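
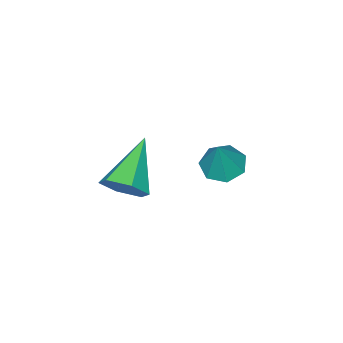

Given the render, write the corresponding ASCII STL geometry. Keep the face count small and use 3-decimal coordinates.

solid 
facet normal -0.397 -0.180 -0.900
outer loop
vertex 1.015 3.164 -3.089
vertex 0.57 3.826 -3.025
vertex 1.304 3.746 -3.333
endloop
endfacet
facet normal 0.909 -0.396 0.132
outer loop
vertex 1.015 3.164 -3.089
vertex 1.304 3.746 -3.333
vertex 1.21 4.114 -1.575
endloop
endfacet
facet normal -0.397 -0.178 -0.900
outer loop
vertex 1.304 3.746 -3.333
vertex 0.57 3.826 -3.025
vertex 1.041 4.389 -3.344
endloop
endfacet
facet normal 0.925 0.378 -0.030
outer loop
vertex 1.304 3.746 -3.333
vertex 1.041 4.389 -3.344
vertex 1.21 4.114 -1.575
endloop
endfacet
facet normal -0.397 -0.178 -0.900
outer loop
vertex 1.041 4.389 -3.344
vertex 0.57 3.826 -3.025
vertex 0.423 4.607 -3.115
endloop
endfacet
facet normal 0.366 0.924 0.109
outer loop
vertex 1.041 4.389 -3.344
vertex 0.423 4.607 -3.115
vertex 1.21 4.114 -1.575
endloop
endfacet
facet normal -0.397 -0.178 -0.900
outer loop
vertex 0.423 4.607 -3.115
vertex 0.57 3.826 -3.025
vertex -0.084 4.237 -2.818
endloop
endfacet
facet normal -0.346 0.828 0.442
outer loop
vertex 0.423 4.607 -3.115
vertex -0.084 4.237 -2.818
vertex 1.21 4.114 -1.575
endloop
endfacet
facet normal -0.398 -0.180 -0.900
outer loop
vertex -0.084 4.237 -2.818
vertex 0.57 3.826 -3.025
vertex -0.098 3.558 -2.676
endloop
endfacet
facet normal -0.675 0.164 0.719
outer loop
vertex -0.084 4.237 -2.818
vertex -0.098 3.558 -2.676
vertex 1.21 4.114 -1.575
endloop
endfacet
facet normal -0.398 -0.179 -0.900
outer loop
vertex -0.098 3.558 -2.676
vertex 0.57 3.826 -3.025
vertex 0.391 3.08 -2.797
endloop
endfacet
facet normal -0.375 -0.569 0.732
outer loop
vertex -0.098 3.558 -2.676
vertex 0.391 3.08 -2.797
vertex 1.21 4.114 -1.575
endloop
endfacet
facet normal -0.397 -0.180 -0.900
outer loop
vertex 0.391 3.08 -2.797
vertex 0.57 3.826 -3.025
vertex 1.015 3.164 -3.089
endloop
endfacet
facet normal 0.330 -0.818 0.471
outer loop
vertex 0.391 3.08 -2.797
vertex 1.015 3.164 -3.089
vertex 1.21 4.114 -1.575
endloop
endfacet
facet normal 0.794 0.280 -0.539
outer loop
vertex 5.189 2.989 -1.207
vertex 4.674 3.247 -1.832
vertex 4.901 3.788 -1.217
endloop
endfacet
facet normal 0.205 0.086 0.975
outer loop
vertex 5.189 2.989 -1.207
vertex 4.901 3.788 -1.217
vertex 3.046 2.673 -0.728
endloop
endfacet
facet normal 0.795 0.279 -0.539
outer loop
vertex 4.901 3.788 -1.217
vertex 4.674 3.247 -1.832
vertex 4.386 4.047 -1.842
endloop
endfacet
facet normal -0.308 0.762 0.570
outer loop
vertex 4.901 3.788 -1.217
vertex 4.386 4.047 -1.842
vertex 3.046 2.673 -0.728
endloop
endfacet
facet normal 0.795 0.279 -0.539
outer loop
vertex 4.386 4.047 -1.842
vertex 4.674 3.247 -1.832
vertex 4.159 3.506 -2.457
endloop
endfacet
facet normal -0.782 0.582 -0.223
outer loop
vertex 4.386 4.047 -1.842
vertex 4.159 3.506 -2.457
vertex 3.046 2.673 -0.728
endloop
endfacet
facet normal 0.795 0.280 -0.539
outer loop
vertex 4.159 3.506 -2.457
vertex 4.674 3.247 -1.832
vertex 4.448 2.706 -2.447
endloop
endfacet
facet normal -0.742 -0.276 -0.611
outer loop
vertex 4.159 3.506 -2.457
vertex 4.448 2.706 -2.447
vertex 3.046 2.673 -0.728
endloop
endfacet
facet normal 0.794 0.281 -0.539
outer loop
vertex 4.448 2.706 -2.447
vertex 4.674 3.247 -1.832
vertex 4.963 2.448 -1.823
endloop
endfacet
facet normal -0.229 -0.952 -0.205
outer loop
vertex 4.448 2.706 -2.447
vertex 4.963 2.448 -1.823
vertex 3.046 2.673 -0.728
endloop
endfacet
facet normal 0.794 0.281 -0.538
outer loop
vertex 4.963 2.448 -1.823
vertex 4.674 3.247 -1.832
vertex 5.189 2.989 -1.207
endloop
endfacet
facet normal 0.245 -0.771 0.587
outer loop
vertex 4.963 2.448 -1.823
vertex 5.189 2.989 -1.207
vertex 3.046 2.673 -0.728
endloop
endfacet

endsolid


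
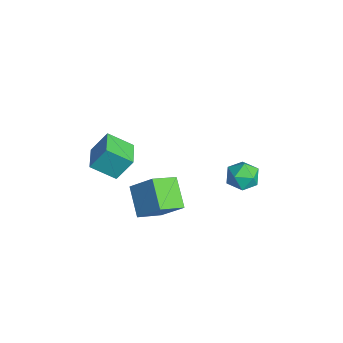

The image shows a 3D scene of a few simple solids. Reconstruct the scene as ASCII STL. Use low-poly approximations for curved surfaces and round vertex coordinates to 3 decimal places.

solid 
facet normal -0.936 0.324 -0.135
outer loop
vertex -3.427 -2.705 0.076
vertex -2.89 -1.518 -0.8
vertex -3.544 -3.553 -1.145
endloop
endfacet
facet normal -0.342 -0.756 0.558
outer loop
vertex -2.13 -4.042 -0.94
vertex -3.427 -2.705 0.076
vertex -3.544 -3.553 -1.145
endloop
endfacet
facet normal -0.936 0.324 -0.136
outer loop
vertex -3.544 -3.553 -1.145
vertex -2.89 -1.518 -0.8
vertex -3.006 -2.366 -2.02
endloop
endfacet
facet normal -0.078 -0.568 -0.819
outer loop
vertex -3.006 -2.366 -2.02
vertex -2.13 -4.042 -0.94
vertex -3.544 -3.553 -1.145
endloop
endfacet
facet normal 0.078 0.569 0.819
outer loop
vertex -3.427 -2.705 0.076
vertex -1.476 -2.007 -0.595
vertex -2.89 -1.518 -0.8
endloop
endfacet
facet normal -0.342 -0.756 0.558
outer loop
vertex -2.014 -3.194 0.28
vertex -3.427 -2.705 0.076
vertex -2.13 -4.042 -0.94
endloop
endfacet
facet normal 0.078 0.568 0.819
outer loop
vertex -2.014 -3.194 0.28
vertex -1.476 -2.007 -0.595
vertex -3.427 -2.705 0.076
endloop
endfacet
facet normal 0.342 0.756 -0.558
outer loop
vertex -2.89 -1.518 -0.8
vertex -1.476 -2.007 -0.595
vertex -3.006 -2.366 -2.02
endloop
endfacet
facet normal -0.079 -0.569 -0.819
outer loop
vertex -1.593 -2.855 -1.816
vertex -2.13 -4.042 -0.94
vertex -3.006 -2.366 -2.02
endloop
endfacet
facet normal 0.342 0.756 -0.558
outer loop
vertex -3.006 -2.366 -2.02
vertex -1.476 -2.007 -0.595
vertex -1.593 -2.855 -1.816
endloop
endfacet
facet normal 0.936 -0.323 0.136
outer loop
vertex -1.593 -2.855 -1.816
vertex -2.014 -3.194 0.28
vertex -2.13 -4.042 -0.94
endloop
endfacet
facet normal 0.936 -0.324 0.136
outer loop
vertex -1.476 -2.007 -0.595
vertex -2.014 -3.194 0.28
vertex -1.593 -2.855 -1.816
endloop
endfacet
facet normal -0.480 -0.518 -0.708
outer loop
vertex 3.681 -3.471 0.989
vertex 2.258 -3.367 1.877
vertex 3.334 -2.182 0.282
endloop
endfacet
facet normal 0.846 -0.062 -0.529
outer loop
vertex 4.122 -1.333 1.443
vertex 3.681 -3.471 0.989
vertex 3.334 -2.182 0.282
endloop
endfacet
facet normal -0.480 -0.517 -0.708
outer loop
vertex 3.334 -2.182 0.282
vertex 2.258 -3.367 1.877
vertex 1.912 -2.078 1.17
endloop
endfacet
facet normal -0.230 0.853 -0.468
outer loop
vertex 1.912 -2.078 1.17
vertex 4.122 -1.333 1.443
vertex 3.334 -2.182 0.282
endloop
endfacet
facet normal 0.230 -0.853 0.468
outer loop
vertex 3.681 -3.471 0.989
vertex 3.046 -2.518 3.038
vertex 2.258 -3.367 1.877
endloop
endfacet
facet normal 0.847 -0.062 -0.528
outer loop
vertex 4.468 -2.622 2.15
vertex 3.681 -3.471 0.989
vertex 4.122 -1.333 1.443
endloop
endfacet
facet normal 0.230 -0.853 0.468
outer loop
vertex 4.468 -2.622 2.15
vertex 3.046 -2.518 3.038
vertex 3.681 -3.471 0.989
endloop
endfacet
facet normal -0.847 0.063 0.529
outer loop
vertex 2.258 -3.367 1.877
vertex 3.046 -2.518 3.038
vertex 1.912 -2.078 1.17
endloop
endfacet
facet normal -0.230 0.853 -0.468
outer loop
vertex 2.699 -1.229 2.331
vertex 4.122 -1.333 1.443
vertex 1.912 -2.078 1.17
endloop
endfacet
facet normal -0.847 0.062 0.529
outer loop
vertex 1.912 -2.078 1.17
vertex 3.046 -2.518 3.038
vertex 2.699 -1.229 2.331
endloop
endfacet
facet normal 0.480 0.517 0.708
outer loop
vertex 2.699 -1.229 2.331
vertex 4.468 -2.622 2.15
vertex 4.122 -1.333 1.443
endloop
endfacet
facet normal 0.480 0.518 0.708
outer loop
vertex 3.046 -2.518 3.038
vertex 4.468 -2.622 2.15
vertex 2.699 -1.229 2.331
endloop
endfacet
facet normal 0.265 0.599 0.756
outer loop
vertex 2.125 3.086 0.83
vertex 2.055 2.391 1.405
vertex 2.843 2.56 0.995
endloop
endfacet
facet normal 0.563 0.814 0.145
outer loop
vertex 2.125 3.086 0.83
vertex 2.843 2.56 0.995
vertex 2.666 2.833 0.151
endloop
endfacet
facet normal 0.039 0.946 -0.321
outer loop
vertex 2.125 3.086 0.83
vertex 2.666 2.833 0.151
vertex 1.769 2.832 0.039
endloop
endfacet
facet normal -0.583 0.812 0.002
outer loop
vertex 2.125 3.086 0.83
vertex 1.769 2.832 0.039
vertex 1.391 2.559 0.814
endloop
endfacet
facet normal -0.444 0.597 0.668
outer loop
vertex 2.125 3.086 0.83
vertex 1.391 2.559 0.814
vertex 2.055 2.391 1.405
endloop
endfacet
facet normal 0.955 0.275 -0.111
outer loop
vertex 2.666 2.833 0.151
vertex 2.843 2.56 0.995
vertex 2.929 1.981 0.306
endloop
endfacet
facet normal 0.473 -0.073 0.878
outer loop
vertex 2.843 2.56 0.995
vertex 2.055 2.391 1.405
vertex 2.551 1.708 1.081
endloop
endfacet
facet normal -0.673 -0.074 0.736
outer loop
vertex 2.055 2.391 1.405
vertex 1.391 2.559 0.814
vertex 1.654 1.707 0.969
endloop
endfacet
facet normal -0.899 0.274 -0.342
outer loop
vertex 1.391 2.559 0.814
vertex 1.769 2.832 0.039
vertex 1.477 1.98 0.125
endloop
endfacet
facet normal 0.108 0.489 -0.866
outer loop
vertex 1.769 2.832 0.039
vertex 2.666 2.833 0.151
vertex 2.265 2.149 -0.285
endloop
endfacet
facet normal 0.583 -0.812 -0.002
outer loop
vertex 2.195 1.454 0.29
vertex 2.929 1.981 0.306
vertex 2.551 1.708 1.081
endloop
endfacet
facet normal -0.039 -0.946 0.321
outer loop
vertex 2.195 1.454 0.29
vertex 2.551 1.708 1.081
vertex 1.654 1.707 0.969
endloop
endfacet
facet normal -0.563 -0.814 -0.145
outer loop
vertex 2.195 1.454 0.29
vertex 1.654 1.707 0.969
vertex 1.477 1.98 0.125
endloop
endfacet
facet normal -0.265 -0.599 -0.756
outer loop
vertex 2.195 1.454 0.29
vertex 1.477 1.98 0.125
vertex 2.265 2.149 -0.285
endloop
endfacet
facet normal 0.444 -0.597 -0.668
outer loop
vertex 2.195 1.454 0.29
vertex 2.265 2.149 -0.285
vertex 2.929 1.981 0.306
endloop
endfacet
facet normal 0.899 -0.274 0.342
outer loop
vertex 2.551 1.708 1.081
vertex 2.929 1.981 0.306
vertex 2.843 2.56 0.995
endloop
endfacet
facet normal -0.108 -0.489 0.866
outer loop
vertex 1.654 1.707 0.969
vertex 2.551 1.708 1.081
vertex 2.055 2.391 1.405
endloop
endfacet
facet normal -0.955 -0.275 0.111
outer loop
vertex 1.477 1.98 0.125
vertex 1.654 1.707 0.969
vertex 1.391 2.559 0.814
endloop
endfacet
facet normal -0.473 0.073 -0.878
outer loop
vertex 2.265 2.149 -0.285
vertex 1.477 1.98 0.125
vertex 1.769 2.832 0.039
endloop
endfacet
facet normal 0.673 0.074 -0.736
outer loop
vertex 2.929 1.981 0.306
vertex 2.265 2.149 -0.285
vertex 2.666 2.833 0.151
endloop
endfacet

endsolid


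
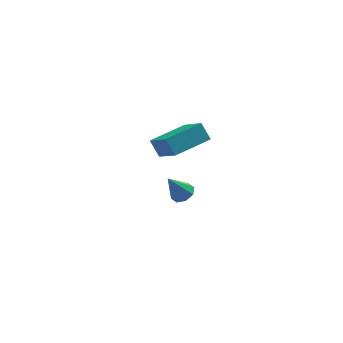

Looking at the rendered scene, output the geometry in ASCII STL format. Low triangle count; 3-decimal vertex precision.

solid 
facet normal 0.496 0.020 -0.868
outer loop
vertex -0.411 3.274 -3.541
vertex -0.838 2.796 -3.796
vertex -0.833 3.486 -3.777
endloop
endfacet
facet normal 0.129 0.842 0.525
outer loop
vertex -0.411 3.274 -3.541
vertex -0.833 3.486 -3.777
vertex -1.622 2.764 -2.424
endloop
endfacet
facet normal 0.495 0.020 -0.868
outer loop
vertex -0.833 3.486 -3.777
vertex -0.838 2.796 -3.796
vertex -1.258 3.294 -4.024
endloop
endfacet
facet normal -0.487 0.856 0.173
outer loop
vertex -0.833 3.486 -3.777
vertex -1.258 3.294 -4.024
vertex -1.622 2.764 -2.424
endloop
endfacet
facet normal 0.496 0.021 -0.868
outer loop
vertex -1.258 3.294 -4.024
vertex -0.838 2.796 -3.796
vertex -1.437 2.81 -4.138
endloop
endfacet
facet normal -0.927 0.364 -0.090
outer loop
vertex -1.258 3.294 -4.024
vertex -1.437 2.81 -4.138
vertex -1.622 2.764 -2.424
endloop
endfacet
facet normal 0.496 0.019 -0.868
outer loop
vertex -1.437 2.81 -4.138
vertex -0.838 2.796 -3.796
vertex -1.266 2.318 -4.051
endloop
endfacet
facet normal -0.933 -0.344 -0.110
outer loop
vertex -1.437 2.81 -4.138
vertex -1.266 2.318 -4.051
vertex -1.622 2.764 -2.424
endloop
endfacet
facet normal 0.495 0.020 -0.868
outer loop
vertex -1.266 2.318 -4.051
vertex -0.838 2.796 -3.796
vertex -0.844 2.106 -3.815
endloop
endfacet
facet normal -0.500 -0.857 0.125
outer loop
vertex -1.266 2.318 -4.051
vertex -0.844 2.106 -3.815
vertex -1.622 2.764 -2.424
endloop
endfacet
facet normal 0.495 0.020 -0.869
outer loop
vertex -0.844 2.106 -3.815
vertex -0.838 2.796 -3.796
vertex -0.418 2.298 -3.568
endloop
endfacet
facet normal 0.116 -0.871 0.477
outer loop
vertex -0.844 2.106 -3.815
vertex -0.418 2.298 -3.568
vertex -1.622 2.764 -2.424
endloop
endfacet
facet normal 0.496 0.021 -0.868
outer loop
vertex -0.418 2.298 -3.568
vertex -0.838 2.796 -3.796
vertex -0.239 2.782 -3.454
endloop
endfacet
facet normal 0.556 -0.380 0.740
outer loop
vertex -0.418 2.298 -3.568
vertex -0.239 2.782 -3.454
vertex -1.622 2.764 -2.424
endloop
endfacet
facet normal 0.496 0.020 -0.868
outer loop
vertex -0.239 2.782 -3.454
vertex -0.838 2.796 -3.796
vertex -0.411 3.274 -3.541
endloop
endfacet
facet normal 0.561 0.330 0.759
outer loop
vertex -0.239 2.782 -3.454
vertex -0.411 3.274 -3.541
vertex -1.622 2.764 -2.424
endloop
endfacet
facet normal -0.928 -0.354 -0.116
outer loop
vertex -2.164 -1.309 3.072
vertex -2.486 -0.719 3.853
vertex -2.598 0.281 1.692
endloop
endfacet
facet normal 0.313 -0.572 -0.758
outer loop
vertex -0.714 0.999 1.927
vertex -2.164 -1.309 3.072
vertex -2.598 0.281 1.692
endloop
endfacet
facet normal -0.928 -0.354 -0.116
outer loop
vertex -2.598 0.281 1.692
vertex -2.486 -0.719 3.853
vertex -2.92 0.871 2.473
endloop
endfacet
facet normal -0.202 0.740 -0.642
outer loop
vertex -2.92 0.871 2.473
vertex -0.714 0.999 1.927
vertex -2.598 0.281 1.692
endloop
endfacet
facet normal 0.202 -0.740 0.642
outer loop
vertex -2.164 -1.309 3.072
vertex -0.602 -0.001 4.088
vertex -2.486 -0.719 3.853
endloop
endfacet
facet normal 0.313 -0.572 -0.758
outer loop
vertex -0.28 -0.591 3.307
vertex -2.164 -1.309 3.072
vertex -0.714 0.999 1.927
endloop
endfacet
facet normal 0.202 -0.740 0.642
outer loop
vertex -0.28 -0.591 3.307
vertex -0.602 -0.001 4.088
vertex -2.164 -1.309 3.072
endloop
endfacet
facet normal -0.313 0.572 0.758
outer loop
vertex -2.486 -0.719 3.853
vertex -0.602 -0.001 4.088
vertex -2.92 0.871 2.473
endloop
endfacet
facet normal -0.202 0.740 -0.642
outer loop
vertex -1.036 1.589 2.708
vertex -0.714 0.999 1.927
vertex -2.92 0.871 2.473
endloop
endfacet
facet normal -0.313 0.572 0.758
outer loop
vertex -2.92 0.871 2.473
vertex -0.602 -0.001 4.088
vertex -1.036 1.589 2.708
endloop
endfacet
facet normal 0.928 0.354 0.116
outer loop
vertex -1.036 1.589 2.708
vertex -0.28 -0.591 3.307
vertex -0.714 0.999 1.927
endloop
endfacet
facet normal 0.928 0.354 0.116
outer loop
vertex -0.602 -0.001 4.088
vertex -0.28 -0.591 3.307
vertex -1.036 1.589 2.708
endloop
endfacet

endsolid


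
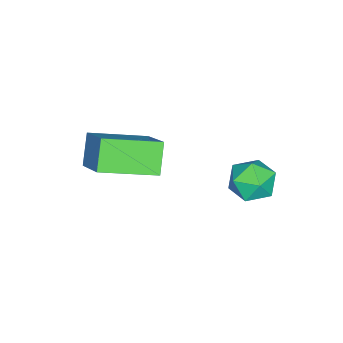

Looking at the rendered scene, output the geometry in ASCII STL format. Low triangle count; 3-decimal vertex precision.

solid 
facet normal 0.538 0.015 0.843
outer loop
vertex -1.974 0.933 -1.752
vertex -2.478 0.491 -1.423
vertex -1.899 0.191 -1.787
endloop
endfacet
facet normal 0.959 0.084 0.272
outer loop
vertex -1.974 0.933 -1.752
vertex -1.899 0.191 -1.787
vertex -1.764 0.608 -2.391
endloop
endfacet
facet normal 0.745 0.661 -0.091
outer loop
vertex -1.974 0.933 -1.752
vertex -1.764 0.608 -2.391
vertex -2.26 1.166 -2.401
endloop
endfacet
facet normal 0.192 0.948 0.256
outer loop
vertex -1.974 0.933 -1.752
vertex -2.26 1.166 -2.401
vertex -2.701 1.094 -1.803
endloop
endfacet
facet normal 0.063 0.549 0.834
outer loop
vertex -1.974 0.933 -1.752
vertex -2.701 1.094 -1.803
vertex -2.478 0.491 -1.423
endloop
endfacet
facet normal 0.861 -0.488 -0.144
outer loop
vertex -1.764 0.608 -2.391
vertex -1.899 0.191 -1.787
vertex -2.139 -0.034 -2.457
endloop
endfacet
facet normal 0.179 -0.600 0.780
outer loop
vertex -1.899 0.191 -1.787
vertex -2.478 0.491 -1.423
vertex -2.58 -0.106 -1.859
endloop
endfacet
facet normal -0.588 0.265 0.765
outer loop
vertex -2.478 0.491 -1.423
vertex -2.701 1.094 -1.803
vertex -3.076 0.452 -1.869
endloop
endfacet
facet normal -0.379 0.910 -0.170
outer loop
vertex -2.701 1.094 -1.803
vertex -2.26 1.166 -2.401
vertex -2.941 0.869 -2.473
endloop
endfacet
facet normal 0.516 0.446 -0.731
outer loop
vertex -2.26 1.166 -2.401
vertex -1.764 0.608 -2.391
vertex -2.362 0.569 -2.837
endloop
endfacet
facet normal -0.192 -0.948 -0.256
outer loop
vertex -2.866 0.127 -2.508
vertex -2.139 -0.034 -2.457
vertex -2.58 -0.106 -1.859
endloop
endfacet
facet normal -0.745 -0.661 0.091
outer loop
vertex -2.866 0.127 -2.508
vertex -2.58 -0.106 -1.859
vertex -3.076 0.452 -1.869
endloop
endfacet
facet normal -0.959 -0.084 -0.272
outer loop
vertex -2.866 0.127 -2.508
vertex -3.076 0.452 -1.869
vertex -2.941 0.869 -2.473
endloop
endfacet
facet normal -0.538 -0.015 -0.843
outer loop
vertex -2.866 0.127 -2.508
vertex -2.941 0.869 -2.473
vertex -2.362 0.569 -2.837
endloop
endfacet
facet normal -0.063 -0.549 -0.834
outer loop
vertex -2.866 0.127 -2.508
vertex -2.362 0.569 -2.837
vertex -2.139 -0.034 -2.457
endloop
endfacet
facet normal 0.379 -0.910 0.170
outer loop
vertex -2.58 -0.106 -1.859
vertex -2.139 -0.034 -2.457
vertex -1.899 0.191 -1.787
endloop
endfacet
facet normal -0.516 -0.446 0.731
outer loop
vertex -3.076 0.452 -1.869
vertex -2.58 -0.106 -1.859
vertex -2.478 0.491 -1.423
endloop
endfacet
facet normal -0.861 0.488 0.144
outer loop
vertex -2.941 0.869 -2.473
vertex -3.076 0.452 -1.869
vertex -2.701 1.094 -1.803
endloop
endfacet
facet normal -0.179 0.600 -0.780
outer loop
vertex -2.362 0.569 -2.837
vertex -2.941 0.869 -2.473
vertex -2.26 1.166 -2.401
endloop
endfacet
facet normal 0.588 -0.265 -0.765
outer loop
vertex -2.139 -0.034 -2.457
vertex -2.362 0.569 -2.837
vertex -1.764 0.608 -2.391
endloop
endfacet
facet normal -0.632 -0.174 0.755
outer loop
vertex 0.669 -2.387 1.485
vertex -0.218 -1.053 1.05
vertex -0.134 -3.201 0.625
endloop
endfacet
facet normal 0.534 -0.804 0.262
outer loop
vertex 0.498 -3.027 -0.13
vertex 0.669 -2.387 1.485
vertex -0.134 -3.201 0.625
endloop
endfacet
facet normal -0.632 -0.174 0.755
outer loop
vertex -0.134 -3.201 0.625
vertex -0.218 -1.053 1.05
vertex -1.021 -1.867 0.191
endloop
endfacet
facet normal -0.561 -0.569 -0.601
outer loop
vertex -1.021 -1.867 0.191
vertex 0.498 -3.027 -0.13
vertex -0.134 -3.201 0.625
endloop
endfacet
facet normal 0.561 0.569 0.601
outer loop
vertex 0.669 -2.387 1.485
vertex 0.414 -0.879 0.295
vertex -0.218 -1.053 1.05
endloop
endfacet
facet normal 0.534 -0.804 0.262
outer loop
vertex 1.301 -2.213 0.729
vertex 0.669 -2.387 1.485
vertex 0.498 -3.027 -0.13
endloop
endfacet
facet normal 0.562 0.569 0.601
outer loop
vertex 1.301 -2.213 0.729
vertex 0.414 -0.879 0.295
vertex 0.669 -2.387 1.485
endloop
endfacet
facet normal -0.534 0.804 -0.262
outer loop
vertex -0.218 -1.053 1.05
vertex 0.414 -0.879 0.295
vertex -1.021 -1.867 0.191
endloop
endfacet
facet normal -0.562 -0.569 -0.600
outer loop
vertex -0.389 -1.693 -0.565
vertex 0.498 -3.027 -0.13
vertex -1.021 -1.867 0.191
endloop
endfacet
facet normal -0.534 0.804 -0.262
outer loop
vertex -1.021 -1.867 0.191
vertex 0.414 -0.879 0.295
vertex -0.389 -1.693 -0.565
endloop
endfacet
facet normal 0.632 0.174 -0.755
outer loop
vertex -0.389 -1.693 -0.565
vertex 1.301 -2.213 0.729
vertex 0.498 -3.027 -0.13
endloop
endfacet
facet normal 0.632 0.174 -0.755
outer loop
vertex 0.414 -0.879 0.295
vertex 1.301 -2.213 0.729
vertex -0.389 -1.693 -0.565
endloop
endfacet

endsolid


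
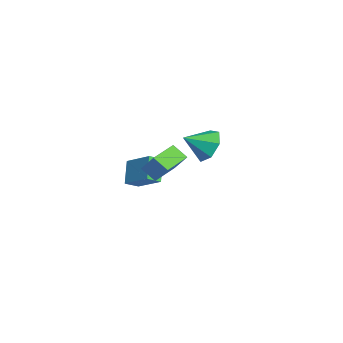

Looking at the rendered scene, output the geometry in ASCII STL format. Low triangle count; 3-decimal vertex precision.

solid 
facet normal -0.643 0.736 0.211
outer loop
vertex 1.396 -3.042 1.913
vertex 2.294 -2.583 3.049
vertex 1.873 -2.449 1.296
endloop
endfacet
facet normal -0.591 -0.303 -0.748
outer loop
vertex 2.806 -3.517 0.991
vertex 1.396 -3.042 1.913
vertex 1.873 -2.449 1.296
endloop
endfacet
facet normal -0.642 0.737 0.211
outer loop
vertex 1.873 -2.449 1.296
vertex 2.294 -2.583 3.049
vertex 2.772 -1.99 2.432
endloop
endfacet
facet normal 0.487 0.605 -0.630
outer loop
vertex 2.772 -1.99 2.432
vertex 2.806 -3.517 0.991
vertex 1.873 -2.449 1.296
endloop
endfacet
facet normal -0.487 -0.605 0.630
outer loop
vertex 1.396 -3.042 1.913
vertex 3.227 -3.651 2.744
vertex 2.294 -2.583 3.049
endloop
endfacet
facet normal -0.591 -0.302 -0.748
outer loop
vertex 2.328 -4.11 1.608
vertex 1.396 -3.042 1.913
vertex 2.806 -3.517 0.991
endloop
endfacet
facet normal -0.487 -0.605 0.630
outer loop
vertex 2.328 -4.11 1.608
vertex 3.227 -3.651 2.744
vertex 1.396 -3.042 1.913
endloop
endfacet
facet normal 0.591 0.302 0.748
outer loop
vertex 2.294 -2.583 3.049
vertex 3.227 -3.651 2.744
vertex 2.772 -1.99 2.432
endloop
endfacet
facet normal 0.487 0.605 -0.630
outer loop
vertex 3.704 -3.058 2.127
vertex 2.806 -3.517 0.991
vertex 2.772 -1.99 2.432
endloop
endfacet
facet normal 0.591 0.302 0.748
outer loop
vertex 2.772 -1.99 2.432
vertex 3.227 -3.651 2.744
vertex 3.704 -3.058 2.127
endloop
endfacet
facet normal 0.643 -0.737 -0.210
outer loop
vertex 3.704 -3.058 2.127
vertex 2.328 -4.11 1.608
vertex 2.806 -3.517 0.991
endloop
endfacet
facet normal 0.643 -0.737 -0.211
outer loop
vertex 3.227 -3.651 2.744
vertex 2.328 -4.11 1.608
vertex 3.704 -3.058 2.127
endloop
endfacet
facet normal -0.660 0.165 0.733
outer loop
vertex -4.222 -3.948 -1.178
vertex -2.976 -2.977 -0.274
vertex -4.494 -3.217 -1.587
endloop
endfacet
facet normal -0.685 -0.533 -0.497
outer loop
vertex -3.504 -3.463 -2.686
vertex -4.222 -3.948 -1.178
vertex -4.494 -3.217 -1.587
endloop
endfacet
facet normal -0.660 0.164 0.733
outer loop
vertex -4.494 -3.217 -1.587
vertex -2.976 -2.977 -0.274
vertex -3.248 -2.247 -0.682
endloop
endfacet
facet normal -0.309 0.830 -0.464
outer loop
vertex -3.248 -2.247 -0.682
vertex -3.504 -3.463 -2.686
vertex -4.494 -3.217 -1.587
endloop
endfacet
facet normal 0.310 -0.830 0.465
outer loop
vertex -4.222 -3.948 -1.178
vertex -1.986 -3.223 -1.373
vertex -2.976 -2.977 -0.274
endloop
endfacet
facet normal -0.685 -0.533 -0.497
outer loop
vertex -3.232 -4.193 -2.278
vertex -4.222 -3.948 -1.178
vertex -3.504 -3.463 -2.686
endloop
endfacet
facet normal 0.310 -0.830 0.464
outer loop
vertex -3.232 -4.193 -2.278
vertex -1.986 -3.223 -1.373
vertex -4.222 -3.948 -1.178
endloop
endfacet
facet normal 0.685 0.533 0.497
outer loop
vertex -2.976 -2.977 -0.274
vertex -1.986 -3.223 -1.373
vertex -3.248 -2.247 -0.682
endloop
endfacet
facet normal -0.310 0.830 -0.464
outer loop
vertex -2.258 -2.492 -1.782
vertex -3.504 -3.463 -2.686
vertex -3.248 -2.247 -0.682
endloop
endfacet
facet normal 0.685 0.533 0.497
outer loop
vertex -3.248 -2.247 -0.682
vertex -1.986 -3.223 -1.373
vertex -2.258 -2.492 -1.782
endloop
endfacet
facet normal 0.660 -0.164 -0.733
outer loop
vertex -2.258 -2.492 -1.782
vertex -3.232 -4.193 -2.278
vertex -3.504 -3.463 -2.686
endloop
endfacet
facet normal 0.660 -0.164 -0.733
outer loop
vertex -1.986 -3.223 -1.373
vertex -3.232 -4.193 -2.278
vertex -2.258 -2.492 -1.782
endloop
endfacet
facet normal -0.128 0.857 -0.499
outer loop
vertex 0.325 -0.404 1.087
vertex -0.704 -0.386 1.381
vertex 0.141 0.033 1.885
endloop
endfacet
facet normal 0.884 -0.294 0.365
outer loop
vertex 0.325 -0.404 1.087
vertex 0.141 0.033 1.885
vertex -0.516 -1.654 2.119
endloop
endfacet
facet normal -0.127 0.857 -0.499
outer loop
vertex 0.141 0.033 1.885
vertex -0.704 -0.386 1.381
vertex -0.679 0.155 2.303
endloop
endfacet
facet normal 0.448 -0.050 0.893
outer loop
vertex 0.141 0.033 1.885
vertex -0.679 0.155 2.303
vertex -0.516 -1.654 2.119
endloop
endfacet
facet normal -0.127 0.857 -0.499
outer loop
vertex -0.679 0.155 2.303
vertex -0.704 -0.386 1.381
vertex -1.518 -0.13 2.027
endloop
endfacet
facet normal -0.273 -0.122 0.954
outer loop
vertex -0.679 0.155 2.303
vertex -1.518 -0.13 2.027
vertex -0.516 -1.654 2.119
endloop
endfacet
facet normal -0.127 0.857 -0.499
outer loop
vertex -1.518 -0.13 2.027
vertex -0.704 -0.386 1.381
vertex -1.744 -0.608 1.264
endloop
endfacet
facet normal -0.736 -0.454 0.502
outer loop
vertex -1.518 -0.13 2.027
vertex -1.744 -0.608 1.264
vertex -0.516 -1.654 2.119
endloop
endfacet
facet normal -0.127 0.857 -0.499
outer loop
vertex -1.744 -0.608 1.264
vertex -0.704 -0.386 1.381
vertex -1.187 -0.919 0.589
endloop
endfacet
facet normal -0.593 -0.796 -0.122
outer loop
vertex -1.744 -0.608 1.264
vertex -1.187 -0.919 0.589
vertex -0.516 -1.654 2.119
endloop
endfacet
facet normal -0.128 0.857 -0.499
outer loop
vertex -1.187 -0.919 0.589
vertex -0.704 -0.386 1.381
vertex -0.267 -0.828 0.51
endloop
endfacet
facet normal 0.050 -0.892 -0.450
outer loop
vertex -1.187 -0.919 0.589
vertex -0.267 -0.828 0.51
vertex -0.516 -1.654 2.119
endloop
endfacet
facet normal -0.128 0.857 -0.499
outer loop
vertex -0.267 -0.828 0.51
vertex -0.704 -0.386 1.381
vertex 0.325 -0.404 1.087
endloop
endfacet
facet normal 0.706 -0.668 -0.234
outer loop
vertex -0.267 -0.828 0.51
vertex 0.325 -0.404 1.087
vertex -0.516 -1.654 2.119
endloop
endfacet

endsolid


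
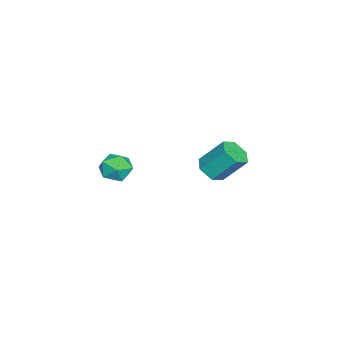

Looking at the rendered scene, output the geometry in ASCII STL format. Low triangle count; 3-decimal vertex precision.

solid 
facet normal 0.040 -0.646 -0.762
outer loop
vertex -3.02 0.19 -1.129
vertex -3.651 0.028 -1.025
vertex -3.501 0.522 -1.436
endloop
endfacet
facet normal 0.684 0.574 -0.451
outer loop
vertex -3.02 0.19 -1.129
vertex -3.501 0.522 -1.436
vertex -3.078 1.114 -0.04
endloop
endfacet
facet normal 0.683 0.575 -0.451
outer loop
vertex -3.078 1.114 -0.04
vertex -3.501 0.522 -1.436
vertex -3.559 1.446 -0.346
endloop
endfacet
facet normal -0.039 0.646 0.762
outer loop
vertex -3.078 1.114 -0.04
vertex -3.559 1.446 -0.346
vertex -3.709 0.952 0.065
endloop
endfacet
facet normal 0.039 -0.646 -0.762
outer loop
vertex -3.501 0.522 -1.436
vertex -3.651 0.028 -1.025
vertex -4.133 0.36 -1.331
endloop
endfacet
facet normal -0.290 0.722 -0.628
outer loop
vertex -3.501 0.522 -1.436
vertex -4.133 0.36 -1.331
vertex -3.559 1.446 -0.346
endloop
endfacet
facet normal -0.289 0.722 -0.628
outer loop
vertex -3.559 1.446 -0.346
vertex -4.133 0.36 -1.331
vertex -4.19 1.284 -0.242
endloop
endfacet
facet normal -0.040 0.646 0.762
outer loop
vertex -3.559 1.446 -0.346
vertex -4.19 1.284 -0.242
vertex -3.709 0.952 0.065
endloop
endfacet
facet normal 0.039 -0.646 -0.762
outer loop
vertex -4.133 0.36 -1.331
vertex -3.651 0.028 -1.025
vertex -4.282 -0.134 -0.92
endloop
endfacet
facet normal -0.973 0.147 -0.176
outer loop
vertex -4.133 0.36 -1.331
vertex -4.282 -0.134 -0.92
vertex -4.19 1.284 -0.242
endloop
endfacet
facet normal -0.973 0.148 -0.177
outer loop
vertex -4.19 1.284 -0.242
vertex -4.282 -0.134 -0.92
vertex -4.34 0.79 0.169
endloop
endfacet
facet normal -0.040 0.646 0.762
outer loop
vertex -4.19 1.284 -0.242
vertex -4.34 0.79 0.169
vertex -3.709 0.952 0.065
endloop
endfacet
facet normal 0.039 -0.646 -0.762
outer loop
vertex -4.282 -0.134 -0.92
vertex -3.651 0.028 -1.025
vertex -3.801 -0.466 -0.614
endloop
endfacet
facet normal -0.683 -0.574 0.451
outer loop
vertex -4.282 -0.134 -0.92
vertex -3.801 -0.466 -0.614
vertex -4.34 0.79 0.169
endloop
endfacet
facet normal -0.684 -0.574 0.450
outer loop
vertex -4.34 0.79 0.169
vertex -3.801 -0.466 -0.614
vertex -3.859 0.458 0.476
endloop
endfacet
facet normal -0.040 0.646 0.762
outer loop
vertex -4.34 0.79 0.169
vertex -3.859 0.458 0.476
vertex -3.709 0.952 0.065
endloop
endfacet
facet normal 0.040 -0.646 -0.762
outer loop
vertex -3.801 -0.466 -0.614
vertex -3.651 0.028 -1.025
vertex -3.17 -0.304 -0.718
endloop
endfacet
facet normal 0.289 -0.723 0.628
outer loop
vertex -3.801 -0.466 -0.614
vertex -3.17 -0.304 -0.718
vertex -3.859 0.458 0.476
endloop
endfacet
facet normal 0.289 -0.722 0.628
outer loop
vertex -3.859 0.458 0.476
vertex -3.17 -0.304 -0.718
vertex -3.227 0.62 0.371
endloop
endfacet
facet normal -0.039 0.646 0.762
outer loop
vertex -3.859 0.458 0.476
vertex -3.227 0.62 0.371
vertex -3.709 0.952 0.065
endloop
endfacet
facet normal 0.040 -0.646 -0.762
outer loop
vertex -3.17 -0.304 -0.718
vertex -3.651 0.028 -1.025
vertex -3.02 0.19 -1.129
endloop
endfacet
facet normal 0.973 -0.148 0.177
outer loop
vertex -3.17 -0.304 -0.718
vertex -3.02 0.19 -1.129
vertex -3.227 0.62 0.371
endloop
endfacet
facet normal 0.973 -0.147 0.176
outer loop
vertex -3.227 0.62 0.371
vertex -3.02 0.19 -1.129
vertex -3.078 1.114 -0.04
endloop
endfacet
facet normal -0.039 0.646 0.762
outer loop
vertex -3.227 0.62 0.371
vertex -3.078 1.114 -0.04
vertex -3.709 0.952 0.065
endloop
endfacet
facet normal 0.396 0.652 0.646
outer loop
vertex 1.256 -1.794 2.191
vertex 1.155 -2.238 2.701
vertex 1.742 -2.247 2.35
endloop
endfacet
facet normal 0.682 0.731 -0.003
outer loop
vertex 1.256 -1.794 2.191
vertex 1.742 -2.247 2.35
vertex 1.599 -2.116 1.695
endloop
endfacet
facet normal 0.155 0.874 -0.460
outer loop
vertex 1.256 -1.794 2.191
vertex 1.599 -2.116 1.695
vertex 0.924 -2.025 1.64
endloop
endfacet
facet normal -0.459 0.884 -0.094
outer loop
vertex 1.256 -1.794 2.191
vertex 0.924 -2.025 1.64
vertex 0.65 -2.101 2.262
endloop
endfacet
facet normal -0.309 0.747 0.589
outer loop
vertex 1.256 -1.794 2.191
vertex 0.65 -2.101 2.262
vertex 1.155 -2.238 2.701
endloop
endfacet
facet normal 0.976 0.108 -0.191
outer loop
vertex 1.599 -2.116 1.695
vertex 1.742 -2.247 2.35
vertex 1.71 -2.759 1.898
endloop
endfacet
facet normal 0.513 -0.019 0.858
outer loop
vertex 1.742 -2.247 2.35
vertex 1.155 -2.238 2.701
vertex 1.436 -2.835 2.52
endloop
endfacet
facet normal -0.629 0.133 0.766
outer loop
vertex 1.155 -2.238 2.701
vertex 0.65 -2.101 2.262
vertex 0.761 -2.744 2.465
endloop
endfacet
facet normal -0.871 0.355 -0.340
outer loop
vertex 0.65 -2.101 2.262
vertex 0.924 -2.025 1.64
vertex 0.618 -2.613 1.81
endloop
endfacet
facet normal 0.122 0.340 -0.932
outer loop
vertex 0.924 -2.025 1.64
vertex 1.599 -2.116 1.695
vertex 1.205 -2.622 1.459
endloop
endfacet
facet normal 0.459 -0.884 0.094
outer loop
vertex 1.104 -3.066 1.969
vertex 1.71 -2.759 1.898
vertex 1.436 -2.835 2.52
endloop
endfacet
facet normal -0.155 -0.874 0.460
outer loop
vertex 1.104 -3.066 1.969
vertex 1.436 -2.835 2.52
vertex 0.761 -2.744 2.465
endloop
endfacet
facet normal -0.682 -0.731 0.003
outer loop
vertex 1.104 -3.066 1.969
vertex 0.761 -2.744 2.465
vertex 0.618 -2.613 1.81
endloop
endfacet
facet normal -0.396 -0.652 -0.646
outer loop
vertex 1.104 -3.066 1.969
vertex 0.618 -2.613 1.81
vertex 1.205 -2.622 1.459
endloop
endfacet
facet normal 0.309 -0.747 -0.589
outer loop
vertex 1.104 -3.066 1.969
vertex 1.205 -2.622 1.459
vertex 1.71 -2.759 1.898
endloop
endfacet
facet normal 0.871 -0.355 0.340
outer loop
vertex 1.436 -2.835 2.52
vertex 1.71 -2.759 1.898
vertex 1.742 -2.247 2.35
endloop
endfacet
facet normal -0.122 -0.340 0.932
outer loop
vertex 0.761 -2.744 2.465
vertex 1.436 -2.835 2.52
vertex 1.155 -2.238 2.701
endloop
endfacet
facet normal -0.976 -0.108 0.191
outer loop
vertex 0.618 -2.613 1.81
vertex 0.761 -2.744 2.465
vertex 0.65 -2.101 2.262
endloop
endfacet
facet normal -0.513 0.019 -0.858
outer loop
vertex 1.205 -2.622 1.459
vertex 0.618 -2.613 1.81
vertex 0.924 -2.025 1.64
endloop
endfacet
facet normal 0.629 -0.133 -0.766
outer loop
vertex 1.71 -2.759 1.898
vertex 1.205 -2.622 1.459
vertex 1.599 -2.116 1.695
endloop
endfacet

endsolid


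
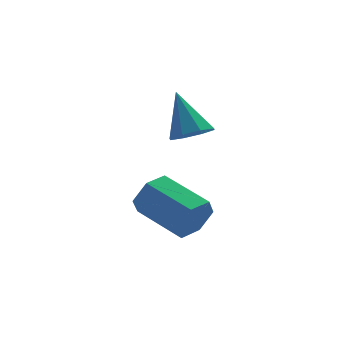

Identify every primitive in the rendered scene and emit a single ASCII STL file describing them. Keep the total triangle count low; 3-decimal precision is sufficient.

solid 
facet normal 0.573 -0.766 -0.290
outer loop
vertex 3.404 -4.385 0.894
vertex 2.946 -4.453 0.169
vertex 3.639 -3.944 0.193
endloop
endfacet
facet normal 0.773 0.388 0.503
outer loop
vertex 3.404 -4.385 0.894
vertex 3.639 -3.944 0.193
vertex 2.292 -2.898 1.456
endloop
endfacet
facet normal 0.773 0.388 0.503
outer loop
vertex 2.292 -2.898 1.456
vertex 3.639 -3.944 0.193
vertex 2.527 -2.458 0.755
endloop
endfacet
facet normal -0.573 0.767 0.289
outer loop
vertex 2.292 -2.898 1.456
vertex 2.527 -2.458 0.755
vertex 1.834 -2.967 0.731
endloop
endfacet
facet normal 0.573 -0.767 -0.289
outer loop
vertex 3.639 -3.944 0.193
vertex 2.946 -4.453 0.169
vertex 3.181 -4.013 -0.531
endloop
endfacet
facet normal 0.622 0.637 -0.454
outer loop
vertex 3.639 -3.944 0.193
vertex 3.181 -4.013 -0.531
vertex 2.527 -2.458 0.755
endloop
endfacet
facet normal 0.623 0.637 -0.453
outer loop
vertex 2.527 -2.458 0.755
vertex 3.181 -4.013 -0.531
vertex 2.069 -2.526 0.03
endloop
endfacet
facet normal -0.573 0.766 0.290
outer loop
vertex 2.527 -2.458 0.755
vertex 2.069 -2.526 0.03
vertex 1.834 -2.967 0.731
endloop
endfacet
facet normal 0.573 -0.766 -0.289
outer loop
vertex 3.181 -4.013 -0.531
vertex 2.946 -4.453 0.169
vertex 2.488 -4.522 -0.556
endloop
endfacet
facet normal -0.149 0.250 -0.957
outer loop
vertex 3.181 -4.013 -0.531
vertex 2.488 -4.522 -0.556
vertex 2.069 -2.526 0.03
endloop
endfacet
facet normal -0.150 0.249 -0.957
outer loop
vertex 2.069 -2.526 0.03
vertex 2.488 -4.522 -0.556
vertex 1.376 -3.035 0.006
endloop
endfacet
facet normal -0.573 0.766 0.290
outer loop
vertex 2.069 -2.526 0.03
vertex 1.376 -3.035 0.006
vertex 1.834 -2.967 0.731
endloop
endfacet
facet normal 0.573 -0.767 -0.289
outer loop
vertex 2.488 -4.522 -0.556
vertex 2.946 -4.453 0.169
vertex 2.253 -4.962 0.145
endloop
endfacet
facet normal -0.773 -0.388 -0.503
outer loop
vertex 2.488 -4.522 -0.556
vertex 2.253 -4.962 0.145
vertex 1.376 -3.035 0.006
endloop
endfacet
facet normal -0.772 -0.388 -0.503
outer loop
vertex 1.376 -3.035 0.006
vertex 2.253 -4.962 0.145
vertex 1.141 -3.476 0.707
endloop
endfacet
facet normal -0.573 0.766 0.290
outer loop
vertex 1.376 -3.035 0.006
vertex 1.141 -3.476 0.707
vertex 1.834 -2.967 0.731
endloop
endfacet
facet normal 0.573 -0.766 -0.290
outer loop
vertex 2.253 -4.962 0.145
vertex 2.946 -4.453 0.169
vertex 2.711 -4.894 0.87
endloop
endfacet
facet normal -0.623 -0.638 0.453
outer loop
vertex 2.253 -4.962 0.145
vertex 2.711 -4.894 0.87
vertex 1.141 -3.476 0.707
endloop
endfacet
facet normal -0.623 -0.637 0.455
outer loop
vertex 1.141 -3.476 0.707
vertex 2.711 -4.894 0.87
vertex 1.599 -3.407 1.431
endloop
endfacet
facet normal -0.573 0.767 0.289
outer loop
vertex 1.141 -3.476 0.707
vertex 1.599 -3.407 1.431
vertex 1.834 -2.967 0.731
endloop
endfacet
facet normal 0.573 -0.766 -0.290
outer loop
vertex 2.711 -4.894 0.87
vertex 2.946 -4.453 0.169
vertex 3.404 -4.385 0.894
endloop
endfacet
facet normal 0.150 -0.249 0.957
outer loop
vertex 2.711 -4.894 0.87
vertex 3.404 -4.385 0.894
vertex 1.599 -3.407 1.431
endloop
endfacet
facet normal 0.149 -0.250 0.957
outer loop
vertex 1.599 -3.407 1.431
vertex 3.404 -4.385 0.894
vertex 2.292 -2.898 1.456
endloop
endfacet
facet normal -0.573 0.766 0.289
outer loop
vertex 1.599 -3.407 1.431
vertex 2.292 -2.898 1.456
vertex 1.834 -2.967 0.731
endloop
endfacet
facet normal 0.175 -0.539 -0.824
outer loop
vertex 3.632 -2.325 2.94
vertex 3.178 -2.907 3.224
vertex 3.052 -2.267 2.779
endloop
endfacet
facet normal 0.141 0.978 -0.155
outer loop
vertex 3.632 -2.325 2.94
vertex 3.052 -2.267 2.779
vertex 2.862 -1.933 4.716
endloop
endfacet
facet normal 0.175 -0.539 -0.824
outer loop
vertex 3.052 -2.267 2.779
vertex 3.178 -2.907 3.224
vertex 2.546 -2.583 2.878
endloop
endfacet
facet normal -0.547 0.815 -0.194
outer loop
vertex 3.052 -2.267 2.779
vertex 2.546 -2.583 2.878
vertex 2.862 -1.933 4.716
endloop
endfacet
facet normal 0.175 -0.539 -0.824
outer loop
vertex 2.546 -2.583 2.878
vertex 3.178 -2.907 3.224
vertex 2.411 -3.089 3.18
endloop
endfacet
facet normal -0.955 0.291 0.061
outer loop
vertex 2.546 -2.583 2.878
vertex 2.411 -3.089 3.18
vertex 2.862 -1.933 4.716
endloop
endfacet
facet normal 0.175 -0.537 -0.825
outer loop
vertex 2.411 -3.089 3.18
vertex 3.178 -2.907 3.224
vertex 2.725 -3.489 3.507
endloop
endfacet
facet normal -0.841 -0.284 0.461
outer loop
vertex 2.411 -3.089 3.18
vertex 2.725 -3.489 3.507
vertex 2.862 -1.933 4.716
endloop
endfacet
facet normal 0.176 -0.538 -0.824
outer loop
vertex 2.725 -3.489 3.507
vertex 3.178 -2.907 3.224
vertex 3.305 -3.547 3.669
endloop
endfacet
facet normal -0.273 -0.575 0.771
outer loop
vertex 2.725 -3.489 3.507
vertex 3.305 -3.547 3.669
vertex 2.862 -1.933 4.716
endloop
endfacet
facet normal 0.175 -0.538 -0.824
outer loop
vertex 3.305 -3.547 3.669
vertex 3.178 -2.907 3.224
vertex 3.811 -3.231 3.57
endloop
endfacet
facet normal 0.416 -0.412 0.811
outer loop
vertex 3.305 -3.547 3.669
vertex 3.811 -3.231 3.57
vertex 2.862 -1.933 4.716
endloop
endfacet
facet normal 0.175 -0.539 -0.824
outer loop
vertex 3.811 -3.231 3.57
vertex 3.178 -2.907 3.224
vertex 3.946 -2.725 3.268
endloop
endfacet
facet normal 0.824 0.112 0.556
outer loop
vertex 3.811 -3.231 3.57
vertex 3.946 -2.725 3.268
vertex 2.862 -1.933 4.716
endloop
endfacet
facet normal 0.175 -0.539 -0.824
outer loop
vertex 3.946 -2.725 3.268
vertex 3.178 -2.907 3.224
vertex 3.632 -2.325 2.94
endloop
endfacet
facet normal 0.710 0.686 0.157
outer loop
vertex 3.946 -2.725 3.268
vertex 3.632 -2.325 2.94
vertex 2.862 -1.933 4.716
endloop
endfacet

endsolid


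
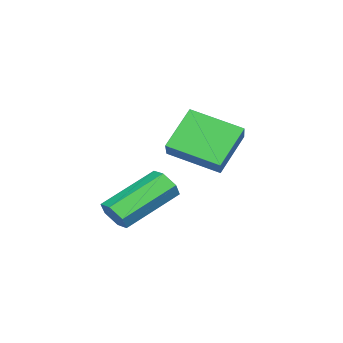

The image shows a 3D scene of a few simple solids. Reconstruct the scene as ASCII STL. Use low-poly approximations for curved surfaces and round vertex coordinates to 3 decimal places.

solid 
facet normal -0.620 0.255 0.742
outer loop
vertex -0.918 0.889 0.182
vertex -0.98 2.706 -0.495
vertex -1.851 0.604 -0.499
endloop
endfacet
facet normal 0.031 -0.937 0.349
outer loop
vertex -0.76 0.154 -1.805
vertex -0.918 0.889 0.182
vertex -1.851 0.604 -0.499
endloop
endfacet
facet normal -0.620 0.255 0.742
outer loop
vertex -1.851 0.604 -0.499
vertex -0.98 2.706 -0.495
vertex -1.913 2.42 -1.176
endloop
endfacet
facet normal -0.784 -0.240 -0.572
outer loop
vertex -1.913 2.42 -1.176
vertex -0.76 0.154 -1.805
vertex -1.851 0.604 -0.499
endloop
endfacet
facet normal 0.784 0.240 0.572
outer loop
vertex -0.918 0.889 0.182
vertex 0.111 2.256 -1.801
vertex -0.98 2.706 -0.495
endloop
endfacet
facet normal 0.032 -0.937 0.349
outer loop
vertex 0.173 0.44 -1.124
vertex -0.918 0.889 0.182
vertex -0.76 0.154 -1.805
endloop
endfacet
facet normal 0.784 0.240 0.572
outer loop
vertex 0.173 0.44 -1.124
vertex 0.111 2.256 -1.801
vertex -0.918 0.889 0.182
endloop
endfacet
facet normal -0.032 0.936 -0.349
outer loop
vertex -0.98 2.706 -0.495
vertex 0.111 2.256 -1.801
vertex -1.913 2.42 -1.176
endloop
endfacet
facet normal -0.784 -0.240 -0.572
outer loop
vertex -0.822 1.971 -2.482
vertex -0.76 0.154 -1.805
vertex -1.913 2.42 -1.176
endloop
endfacet
facet normal -0.032 0.937 -0.349
outer loop
vertex -1.913 2.42 -1.176
vertex 0.111 2.256 -1.801
vertex -0.822 1.971 -2.482
endloop
endfacet
facet normal 0.620 -0.255 -0.742
outer loop
vertex -0.822 1.971 -2.482
vertex 0.173 0.44 -1.124
vertex -0.76 0.154 -1.805
endloop
endfacet
facet normal 0.620 -0.255 -0.742
outer loop
vertex 0.111 2.256 -1.801
vertex 0.173 0.44 -1.124
vertex -0.822 1.971 -2.482
endloop
endfacet
facet normal 0.685 -0.550 -0.479
outer loop
vertex 3.297 -0.268 -2.778
vertex 2.94 -0.272 -3.284
vertex 3.358 0.179 -3.204
endloop
endfacet
facet normal 0.722 0.423 0.547
outer loop
vertex 3.297 -0.268 -2.778
vertex 3.358 0.179 -3.204
vertex 1.798 0.936 -1.729
endloop
endfacet
facet normal 0.722 0.423 0.547
outer loop
vertex 1.798 0.936 -1.729
vertex 3.358 0.179 -3.204
vertex 1.859 1.383 -2.155
endloop
endfacet
facet normal -0.684 0.550 0.479
outer loop
vertex 1.798 0.936 -1.729
vertex 1.859 1.383 -2.155
vertex 1.44 0.932 -2.236
endloop
endfacet
facet normal 0.685 -0.550 -0.479
outer loop
vertex 3.358 0.179 -3.204
vertex 2.94 -0.272 -3.284
vertex 3.0 0.174 -3.71
endloop
endfacet
facet normal 0.445 0.835 -0.323
outer loop
vertex 3.358 0.179 -3.204
vertex 3.0 0.174 -3.71
vertex 1.859 1.383 -2.155
endloop
endfacet
facet normal 0.445 0.835 -0.323
outer loop
vertex 1.859 1.383 -2.155
vertex 3.0 0.174 -3.71
vertex 1.501 1.378 -2.662
endloop
endfacet
facet normal -0.685 0.550 0.478
outer loop
vertex 1.859 1.383 -2.155
vertex 1.501 1.378 -2.662
vertex 1.44 0.932 -2.236
endloop
endfacet
facet normal 0.684 -0.550 -0.479
outer loop
vertex 3.0 0.174 -3.71
vertex 2.94 -0.272 -3.284
vertex 2.582 -0.276 -3.791
endloop
endfacet
facet normal -0.276 0.412 -0.868
outer loop
vertex 3.0 0.174 -3.71
vertex 2.582 -0.276 -3.791
vertex 1.501 1.378 -2.662
endloop
endfacet
facet normal -0.277 0.412 -0.868
outer loop
vertex 1.501 1.378 -2.662
vertex 2.582 -0.276 -3.791
vertex 1.083 0.928 -2.742
endloop
endfacet
facet normal -0.684 0.550 0.478
outer loop
vertex 1.501 1.378 -2.662
vertex 1.083 0.928 -2.742
vertex 1.44 0.932 -2.236
endloop
endfacet
facet normal 0.684 -0.550 -0.479
outer loop
vertex 2.582 -0.276 -3.791
vertex 2.94 -0.272 -3.284
vertex 2.521 -0.723 -3.365
endloop
endfacet
facet normal -0.722 -0.423 -0.547
outer loop
vertex 2.582 -0.276 -3.791
vertex 2.521 -0.723 -3.365
vertex 1.083 0.928 -2.742
endloop
endfacet
facet normal -0.722 -0.423 -0.547
outer loop
vertex 1.083 0.928 -2.742
vertex 2.521 -0.723 -3.365
vertex 1.022 0.481 -2.316
endloop
endfacet
facet normal -0.685 0.550 0.479
outer loop
vertex 1.083 0.928 -2.742
vertex 1.022 0.481 -2.316
vertex 1.44 0.932 -2.236
endloop
endfacet
facet normal 0.685 -0.550 -0.478
outer loop
vertex 2.521 -0.723 -3.365
vertex 2.94 -0.272 -3.284
vertex 2.879 -0.718 -2.858
endloop
endfacet
facet normal -0.445 -0.835 0.323
outer loop
vertex 2.521 -0.723 -3.365
vertex 2.879 -0.718 -2.858
vertex 1.022 0.481 -2.316
endloop
endfacet
facet normal -0.445 -0.835 0.323
outer loop
vertex 1.022 0.481 -2.316
vertex 2.879 -0.718 -2.858
vertex 1.38 0.486 -1.81
endloop
endfacet
facet normal -0.685 0.550 0.479
outer loop
vertex 1.022 0.481 -2.316
vertex 1.38 0.486 -1.81
vertex 1.44 0.932 -2.236
endloop
endfacet
facet normal 0.684 -0.550 -0.478
outer loop
vertex 2.879 -0.718 -2.858
vertex 2.94 -0.272 -3.284
vertex 3.297 -0.268 -2.778
endloop
endfacet
facet normal 0.277 -0.411 0.868
outer loop
vertex 2.879 -0.718 -2.858
vertex 3.297 -0.268 -2.778
vertex 1.38 0.486 -1.81
endloop
endfacet
facet normal 0.276 -0.413 0.868
outer loop
vertex 1.38 0.486 -1.81
vertex 3.297 -0.268 -2.778
vertex 1.798 0.936 -1.729
endloop
endfacet
facet normal -0.684 0.550 0.479
outer loop
vertex 1.38 0.486 -1.81
vertex 1.798 0.936 -1.729
vertex 1.44 0.932 -2.236
endloop
endfacet

endsolid


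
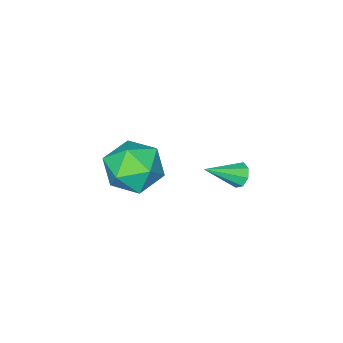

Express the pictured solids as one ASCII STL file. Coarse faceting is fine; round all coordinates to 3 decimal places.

solid 
facet normal -0.154 0.470 0.869
outer loop
vertex 3.422 -2.794 4.438
vertex 2.436 -3.483 4.636
vertex 3.528 -3.855 5.03
endloop
endfacet
facet normal 0.542 0.450 0.710
outer loop
vertex 3.422 -2.794 4.438
vertex 3.528 -3.855 5.03
vertex 4.358 -3.537 4.194
endloop
endfacet
facet normal 0.632 0.771 0.079
outer loop
vertex 3.422 -2.794 4.438
vertex 4.358 -3.537 4.194
vertex 3.778 -2.968 3.285
endloop
endfacet
facet normal -0.007 0.988 -0.151
outer loop
vertex 3.422 -2.794 4.438
vertex 3.778 -2.968 3.285
vertex 2.59 -2.935 3.558
endloop
endfacet
facet normal -0.493 0.802 0.337
outer loop
vertex 3.422 -2.794 4.438
vertex 2.59 -2.935 3.558
vertex 2.436 -3.483 4.636
endloop
endfacet
facet normal 0.733 -0.234 0.639
outer loop
vertex 4.358 -3.537 4.194
vertex 3.528 -3.855 5.03
vertex 3.95 -4.685 4.242
endloop
endfacet
facet normal -0.393 -0.202 0.897
outer loop
vertex 3.528 -3.855 5.03
vertex 2.436 -3.483 4.636
vertex 2.762 -4.652 4.515
endloop
endfacet
facet normal -0.941 0.336 0.036
outer loop
vertex 2.436 -3.483 4.636
vertex 2.59 -2.935 3.558
vertex 2.182 -4.083 3.606
endloop
endfacet
facet normal -0.156 0.637 -0.755
outer loop
vertex 2.59 -2.935 3.558
vertex 3.778 -2.968 3.285
vertex 3.012 -3.765 2.77
endloop
endfacet
facet normal 0.879 0.285 -0.383
outer loop
vertex 3.778 -2.968 3.285
vertex 4.358 -3.537 4.194
vertex 4.104 -4.137 3.164
endloop
endfacet
facet normal 0.007 -0.988 0.151
outer loop
vertex 3.118 -4.826 3.362
vertex 3.95 -4.685 4.242
vertex 2.762 -4.652 4.515
endloop
endfacet
facet normal -0.632 -0.771 -0.079
outer loop
vertex 3.118 -4.826 3.362
vertex 2.762 -4.652 4.515
vertex 2.182 -4.083 3.606
endloop
endfacet
facet normal -0.542 -0.450 -0.710
outer loop
vertex 3.118 -4.826 3.362
vertex 2.182 -4.083 3.606
vertex 3.012 -3.765 2.77
endloop
endfacet
facet normal 0.154 -0.470 -0.869
outer loop
vertex 3.118 -4.826 3.362
vertex 3.012 -3.765 2.77
vertex 4.104 -4.137 3.164
endloop
endfacet
facet normal 0.493 -0.802 -0.337
outer loop
vertex 3.118 -4.826 3.362
vertex 4.104 -4.137 3.164
vertex 3.95 -4.685 4.242
endloop
endfacet
facet normal 0.156 -0.637 0.755
outer loop
vertex 2.762 -4.652 4.515
vertex 3.95 -4.685 4.242
vertex 3.528 -3.855 5.03
endloop
endfacet
facet normal -0.879 -0.285 0.383
outer loop
vertex 2.182 -4.083 3.606
vertex 2.762 -4.652 4.515
vertex 2.436 -3.483 4.636
endloop
endfacet
facet normal -0.733 0.234 -0.639
outer loop
vertex 3.012 -3.765 2.77
vertex 2.182 -4.083 3.606
vertex 2.59 -2.935 3.558
endloop
endfacet
facet normal 0.393 0.202 -0.897
outer loop
vertex 4.104 -4.137 3.164
vertex 3.012 -3.765 2.77
vertex 3.778 -2.968 3.285
endloop
endfacet
facet normal 0.941 -0.336 -0.036
outer loop
vertex 3.95 -4.685 4.242
vertex 4.104 -4.137 3.164
vertex 4.358 -3.537 4.194
endloop
endfacet
facet normal -0.792 0.356 -0.495
outer loop
vertex -1.203 -3.313 0.32
vertex -1.384 -3.045 0.802
vertex -1.041 -2.901 0.357
endloop
endfacet
facet normal 0.709 -0.219 -0.670
outer loop
vertex -1.203 -3.313 0.32
vertex -1.041 -2.901 0.357
vertex -0.076 -3.635 1.618
endloop
endfacet
facet normal -0.792 0.357 -0.495
outer loop
vertex -1.041 -2.901 0.357
vertex -1.384 -3.045 0.802
vertex -1.079 -2.574 0.654
endloop
endfacet
facet normal 0.819 0.435 -0.374
outer loop
vertex -1.041 -2.901 0.357
vertex -1.079 -2.574 0.654
vertex -0.076 -3.635 1.618
endloop
endfacet
facet normal -0.792 0.357 -0.495
outer loop
vertex -1.079 -2.574 0.654
vertex -1.384 -3.045 0.802
vertex -1.296 -2.523 1.038
endloop
endfacet
facet normal 0.593 0.771 0.232
outer loop
vertex -1.079 -2.574 0.654
vertex -1.296 -2.523 1.038
vertex -0.076 -3.635 1.618
endloop
endfacet
facet normal -0.793 0.357 -0.494
outer loop
vertex -1.296 -2.523 1.038
vertex -1.384 -3.045 0.802
vertex -1.564 -2.778 1.284
endloop
endfacet
facet normal 0.163 0.591 0.790
outer loop
vertex -1.296 -2.523 1.038
vertex -1.564 -2.778 1.284
vertex -0.076 -3.635 1.618
endloop
endfacet
facet normal -0.793 0.357 -0.494
outer loop
vertex -1.564 -2.778 1.284
vertex -1.384 -3.045 0.802
vertex -1.726 -3.189 1.247
endloop
endfacet
facet normal -0.220 -0.001 0.976
outer loop
vertex -1.564 -2.778 1.284
vertex -1.726 -3.189 1.247
vertex -0.076 -3.635 1.618
endloop
endfacet
facet normal -0.793 0.358 -0.494
outer loop
vertex -1.726 -3.189 1.247
vertex -1.384 -3.045 0.802
vertex -1.688 -3.516 0.949
endloop
endfacet
facet normal -0.330 -0.657 0.678
outer loop
vertex -1.726 -3.189 1.247
vertex -1.688 -3.516 0.949
vertex -0.076 -3.635 1.618
endloop
endfacet
facet normal -0.793 0.358 -0.493
outer loop
vertex -1.688 -3.516 0.949
vertex -1.384 -3.045 0.802
vertex -1.472 -3.567 0.565
endloop
endfacet
facet normal -0.104 -0.992 0.073
outer loop
vertex -1.688 -3.516 0.949
vertex -1.472 -3.567 0.565
vertex -0.076 -3.635 1.618
endloop
endfacet
facet normal -0.791 0.359 -0.496
outer loop
vertex -1.472 -3.567 0.565
vertex -1.384 -3.045 0.802
vertex -1.203 -3.313 0.32
endloop
endfacet
facet normal 0.326 -0.812 -0.484
outer loop
vertex -1.472 -3.567 0.565
vertex -1.203 -3.313 0.32
vertex -0.076 -3.635 1.618
endloop
endfacet

endsolid


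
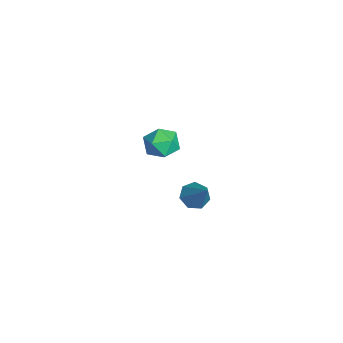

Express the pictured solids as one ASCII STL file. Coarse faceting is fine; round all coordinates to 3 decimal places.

solid 
facet normal -0.024 0.489 0.872
outer loop
vertex -3.842 -0.143 -2.438
vertex -3.654 -0.987 -1.959
vertex -2.908 -0.413 -2.261
endloop
endfacet
facet normal 0.200 0.917 0.346
outer loop
vertex -3.842 -0.143 -2.438
vertex -2.908 -0.413 -2.261
vertex -3.154 -0.029 -3.138
endloop
endfacet
facet normal -0.311 0.938 -0.153
outer loop
vertex -3.842 -0.143 -2.438
vertex -3.154 -0.029 -3.138
vertex -4.051 -0.366 -3.378
endloop
endfacet
facet normal -0.850 0.523 0.065
outer loop
vertex -3.842 -0.143 -2.438
vertex -4.051 -0.366 -3.378
vertex -4.36 -0.958 -2.649
endloop
endfacet
facet normal -0.672 0.246 0.698
outer loop
vertex -3.842 -0.143 -2.438
vertex -4.36 -0.958 -2.649
vertex -3.654 -0.987 -1.959
endloop
endfacet
facet normal 0.780 0.623 0.054
outer loop
vertex -3.154 -0.029 -3.138
vertex -2.908 -0.413 -2.261
vertex -2.54 -0.802 -3.091
endloop
endfacet
facet normal 0.419 -0.068 0.905
outer loop
vertex -2.908 -0.413 -2.261
vertex -3.654 -0.987 -1.959
vertex -2.849 -1.394 -2.362
endloop
endfacet
facet normal -0.630 -0.462 0.625
outer loop
vertex -3.654 -0.987 -1.959
vertex -4.36 -0.958 -2.649
vertex -3.746 -1.731 -2.602
endloop
endfacet
facet normal -0.916 -0.014 -0.400
outer loop
vertex -4.36 -0.958 -2.649
vertex -4.051 -0.366 -3.378
vertex -3.992 -1.347 -3.479
endloop
endfacet
facet normal -0.045 0.656 -0.753
outer loop
vertex -4.051 -0.366 -3.378
vertex -3.154 -0.029 -3.138
vertex -3.246 -0.773 -3.781
endloop
endfacet
facet normal 0.850 -0.523 -0.065
outer loop
vertex -3.058 -1.617 -3.302
vertex -2.54 -0.802 -3.091
vertex -2.849 -1.394 -2.362
endloop
endfacet
facet normal 0.311 -0.938 0.153
outer loop
vertex -3.058 -1.617 -3.302
vertex -2.849 -1.394 -2.362
vertex -3.746 -1.731 -2.602
endloop
endfacet
facet normal -0.200 -0.917 -0.346
outer loop
vertex -3.058 -1.617 -3.302
vertex -3.746 -1.731 -2.602
vertex -3.992 -1.347 -3.479
endloop
endfacet
facet normal 0.024 -0.489 -0.872
outer loop
vertex -3.058 -1.617 -3.302
vertex -3.992 -1.347 -3.479
vertex -3.246 -0.773 -3.781
endloop
endfacet
facet normal 0.672 -0.246 -0.698
outer loop
vertex -3.058 -1.617 -3.302
vertex -3.246 -0.773 -3.781
vertex -2.54 -0.802 -3.091
endloop
endfacet
facet normal 0.916 0.014 0.400
outer loop
vertex -2.849 -1.394 -2.362
vertex -2.54 -0.802 -3.091
vertex -2.908 -0.413 -2.261
endloop
endfacet
facet normal 0.045 -0.656 0.753
outer loop
vertex -3.746 -1.731 -2.602
vertex -2.849 -1.394 -2.362
vertex -3.654 -0.987 -1.959
endloop
endfacet
facet normal -0.780 -0.623 -0.054
outer loop
vertex -3.992 -1.347 -3.479
vertex -3.746 -1.731 -2.602
vertex -4.36 -0.958 -2.649
endloop
endfacet
facet normal -0.419 0.068 -0.905
outer loop
vertex -3.246 -0.773 -3.781
vertex -3.992 -1.347 -3.479
vertex -4.051 -0.366 -3.378
endloop
endfacet
facet normal 0.630 0.462 -0.625
outer loop
vertex -2.54 -0.802 -3.091
vertex -3.246 -0.773 -3.781
vertex -3.154 -0.029 -3.138
endloop
endfacet
facet normal -0.619 -0.241 -0.747
outer loop
vertex 2.8 -0.307 -2.087
vertex 2.253 0.063 -1.753
vertex 2.747 0.314 -2.243
endloop
endfacet
facet normal 0.947 0.000 -0.320
outer loop
vertex 2.8 -0.307 -2.087
vertex 2.747 0.314 -2.243
vertex 3.367 0.497 -0.407
endloop
endfacet
facet normal -0.620 -0.240 -0.747
outer loop
vertex 2.747 0.314 -2.243
vertex 2.253 0.063 -1.753
vertex 2.323 0.746 -2.03
endloop
endfacet
facet normal 0.612 0.739 -0.280
outer loop
vertex 2.747 0.314 -2.243
vertex 2.323 0.746 -2.03
vertex 3.367 0.497 -0.407
endloop
endfacet
facet normal -0.618 -0.240 -0.749
outer loop
vertex 2.323 0.746 -2.03
vertex 2.253 0.063 -1.753
vertex 1.845 0.664 -1.609
endloop
endfacet
facet normal -0.023 0.986 0.166
outer loop
vertex 2.323 0.746 -2.03
vertex 1.845 0.664 -1.609
vertex 3.367 0.497 -0.407
endloop
endfacet
facet normal -0.620 -0.242 -0.747
outer loop
vertex 1.845 0.664 -1.609
vertex 2.253 0.063 -1.753
vertex 1.675 0.13 -1.295
endloop
endfacet
facet normal -0.478 0.553 0.682
outer loop
vertex 1.845 0.664 -1.609
vertex 1.675 0.13 -1.295
vertex 3.367 0.497 -0.407
endloop
endfacet
facet normal -0.620 -0.240 -0.747
outer loop
vertex 1.675 0.13 -1.295
vertex 2.253 0.063 -1.753
vertex 1.94 -0.454 -1.327
endloop
endfacet
facet normal -0.411 -0.235 0.881
outer loop
vertex 1.675 0.13 -1.295
vertex 1.94 -0.454 -1.327
vertex 3.367 0.497 -0.407
endloop
endfacet
facet normal -0.620 -0.240 -0.747
outer loop
vertex 1.94 -0.454 -1.327
vertex 2.253 0.063 -1.753
vertex 2.44 -0.649 -1.679
endloop
endfacet
facet normal 0.126 -0.781 0.612
outer loop
vertex 1.94 -0.454 -1.327
vertex 2.44 -0.649 -1.679
vertex 3.367 0.497 -0.407
endloop
endfacet
facet normal -0.619 -0.240 -0.748
outer loop
vertex 2.44 -0.649 -1.679
vertex 2.253 0.063 -1.753
vertex 2.8 -0.307 -2.087
endloop
endfacet
facet normal 0.731 -0.678 0.077
outer loop
vertex 2.44 -0.649 -1.679
vertex 2.8 -0.307 -2.087
vertex 3.367 0.497 -0.407
endloop
endfacet

endsolid


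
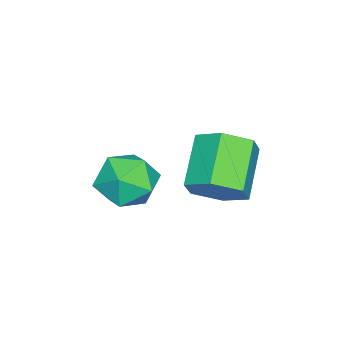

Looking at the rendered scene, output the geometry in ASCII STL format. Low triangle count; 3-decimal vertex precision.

solid 
facet normal 0.800 0.142 -0.583
outer loop
vertex 3.498 0.726 -2.335
vertex 2.878 0.691 -3.194
vertex 3.064 1.616 -2.713
endloop
endfacet
facet normal 0.438 0.524 0.730
outer loop
vertex 3.498 0.726 -2.335
vertex 3.064 1.616 -2.713
vertex 1.922 0.445 -1.187
endloop
endfacet
facet normal 0.439 0.523 0.730
outer loop
vertex 1.922 0.445 -1.187
vertex 3.064 1.616 -2.713
vertex 1.488 1.335 -1.564
endloop
endfacet
facet normal -0.800 -0.143 0.583
outer loop
vertex 1.922 0.445 -1.187
vertex 1.488 1.335 -1.564
vertex 1.302 0.409 -2.046
endloop
endfacet
facet normal 0.800 0.142 -0.583
outer loop
vertex 3.064 1.616 -2.713
vertex 2.878 0.691 -3.194
vertex 2.444 1.581 -3.572
endloop
endfacet
facet normal -0.135 0.989 0.057
outer loop
vertex 3.064 1.616 -2.713
vertex 2.444 1.581 -3.572
vertex 1.488 1.335 -1.564
endloop
endfacet
facet normal -0.135 0.989 0.057
outer loop
vertex 1.488 1.335 -1.564
vertex 2.444 1.581 -3.572
vertex 0.868 1.3 -2.423
endloop
endfacet
facet normal -0.800 -0.143 0.583
outer loop
vertex 1.488 1.335 -1.564
vertex 0.868 1.3 -2.423
vertex 1.302 0.409 -2.046
endloop
endfacet
facet normal 0.800 0.142 -0.583
outer loop
vertex 2.444 1.581 -3.572
vertex 2.878 0.691 -3.194
vertex 2.258 0.655 -4.053
endloop
endfacet
facet normal -0.574 0.465 -0.674
outer loop
vertex 2.444 1.581 -3.572
vertex 2.258 0.655 -4.053
vertex 0.868 1.3 -2.423
endloop
endfacet
facet normal -0.574 0.466 -0.674
outer loop
vertex 0.868 1.3 -2.423
vertex 2.258 0.655 -4.053
vertex 0.682 0.374 -2.905
endloop
endfacet
facet normal -0.800 -0.143 0.583
outer loop
vertex 0.868 1.3 -2.423
vertex 0.682 0.374 -2.905
vertex 1.302 0.409 -2.046
endloop
endfacet
facet normal 0.800 0.143 -0.583
outer loop
vertex 2.258 0.655 -4.053
vertex 2.878 0.691 -3.194
vertex 2.692 -0.235 -3.676
endloop
endfacet
facet normal -0.439 -0.523 -0.730
outer loop
vertex 2.258 0.655 -4.053
vertex 2.692 -0.235 -3.676
vertex 0.682 0.374 -2.905
endloop
endfacet
facet normal -0.439 -0.524 -0.730
outer loop
vertex 0.682 0.374 -2.905
vertex 2.692 -0.235 -3.676
vertex 1.116 -0.516 -2.527
endloop
endfacet
facet normal -0.800 -0.142 0.583
outer loop
vertex 0.682 0.374 -2.905
vertex 1.116 -0.516 -2.527
vertex 1.302 0.409 -2.046
endloop
endfacet
facet normal 0.800 0.143 -0.583
outer loop
vertex 2.692 -0.235 -3.676
vertex 2.878 0.691 -3.194
vertex 3.312 -0.2 -2.817
endloop
endfacet
facet normal 0.135 -0.989 -0.057
outer loop
vertex 2.692 -0.235 -3.676
vertex 3.312 -0.2 -2.817
vertex 1.116 -0.516 -2.527
endloop
endfacet
facet normal 0.135 -0.989 -0.057
outer loop
vertex 1.116 -0.516 -2.527
vertex 3.312 -0.2 -2.817
vertex 1.736 -0.481 -1.668
endloop
endfacet
facet normal -0.800 -0.142 0.583
outer loop
vertex 1.116 -0.516 -2.527
vertex 1.736 -0.481 -1.668
vertex 1.302 0.409 -2.046
endloop
endfacet
facet normal 0.800 0.143 -0.583
outer loop
vertex 3.312 -0.2 -2.817
vertex 2.878 0.691 -3.194
vertex 3.498 0.726 -2.335
endloop
endfacet
facet normal 0.574 -0.466 0.673
outer loop
vertex 3.312 -0.2 -2.817
vertex 3.498 0.726 -2.335
vertex 1.736 -0.481 -1.668
endloop
endfacet
facet normal 0.574 -0.465 0.674
outer loop
vertex 1.736 -0.481 -1.668
vertex 3.498 0.726 -2.335
vertex 1.922 0.445 -1.187
endloop
endfacet
facet normal -0.800 -0.142 0.583
outer loop
vertex 1.736 -0.481 -1.668
vertex 1.922 0.445 -1.187
vertex 1.302 0.409 -2.046
endloop
endfacet
facet normal -0.199 0.898 0.394
outer loop
vertex 1.626 -1.693 -4.013
vertex 2.173 -2.008 -3.019
vertex 2.78 -1.493 -3.887
endloop
endfacet
facet normal -0.129 0.940 -0.315
outer loop
vertex 1.626 -1.693 -4.013
vertex 2.78 -1.493 -3.887
vertex 2.361 -1.894 -4.912
endloop
endfacet
facet normal -0.610 0.504 -0.611
outer loop
vertex 1.626 -1.693 -4.013
vertex 2.361 -1.894 -4.912
vertex 1.495 -2.656 -4.677
endloop
endfacet
facet normal -0.978 0.192 -0.085
outer loop
vertex 1.626 -1.693 -4.013
vertex 1.495 -2.656 -4.677
vertex 1.379 -2.727 -3.507
endloop
endfacet
facet normal -0.723 0.435 0.536
outer loop
vertex 1.626 -1.693 -4.013
vertex 1.379 -2.727 -3.507
vertex 2.173 -2.008 -3.019
endloop
endfacet
facet normal 0.521 0.701 -0.487
outer loop
vertex 2.361 -1.894 -4.912
vertex 2.78 -1.493 -3.887
vertex 3.361 -2.333 -4.473
endloop
endfacet
facet normal 0.408 0.631 0.660
outer loop
vertex 2.78 -1.493 -3.887
vertex 2.173 -2.008 -3.019
vertex 3.245 -2.404 -3.303
endloop
endfacet
facet normal -0.442 -0.116 0.890
outer loop
vertex 2.173 -2.008 -3.019
vertex 1.379 -2.727 -3.507
vertex 2.379 -3.166 -3.068
endloop
endfacet
facet normal -0.853 -0.509 -0.115
outer loop
vertex 1.379 -2.727 -3.507
vertex 1.495 -2.656 -4.677
vertex 1.96 -3.567 -4.093
endloop
endfacet
facet normal -0.258 -0.005 -0.966
outer loop
vertex 1.495 -2.656 -4.677
vertex 2.361 -1.894 -4.912
vertex 2.567 -3.052 -4.961
endloop
endfacet
facet normal 0.978 -0.192 0.085
outer loop
vertex 3.114 -3.367 -3.967
vertex 3.361 -2.333 -4.473
vertex 3.245 -2.404 -3.303
endloop
endfacet
facet normal 0.610 -0.504 0.611
outer loop
vertex 3.114 -3.367 -3.967
vertex 3.245 -2.404 -3.303
vertex 2.379 -3.166 -3.068
endloop
endfacet
facet normal 0.129 -0.940 0.315
outer loop
vertex 3.114 -3.367 -3.967
vertex 2.379 -3.166 -3.068
vertex 1.96 -3.567 -4.093
endloop
endfacet
facet normal 0.199 -0.898 -0.394
outer loop
vertex 3.114 -3.367 -3.967
vertex 1.96 -3.567 -4.093
vertex 2.567 -3.052 -4.961
endloop
endfacet
facet normal 0.723 -0.435 -0.536
outer loop
vertex 3.114 -3.367 -3.967
vertex 2.567 -3.052 -4.961
vertex 3.361 -2.333 -4.473
endloop
endfacet
facet normal 0.853 0.509 0.115
outer loop
vertex 3.245 -2.404 -3.303
vertex 3.361 -2.333 -4.473
vertex 2.78 -1.493 -3.887
endloop
endfacet
facet normal 0.258 0.005 0.966
outer loop
vertex 2.379 -3.166 -3.068
vertex 3.245 -2.404 -3.303
vertex 2.173 -2.008 -3.019
endloop
endfacet
facet normal -0.521 -0.701 0.487
outer loop
vertex 1.96 -3.567 -4.093
vertex 2.379 -3.166 -3.068
vertex 1.379 -2.727 -3.507
endloop
endfacet
facet normal -0.408 -0.631 -0.660
outer loop
vertex 2.567 -3.052 -4.961
vertex 1.96 -3.567 -4.093
vertex 1.495 -2.656 -4.677
endloop
endfacet
facet normal 0.442 0.116 -0.890
outer loop
vertex 3.361 -2.333 -4.473
vertex 2.567 -3.052 -4.961
vertex 2.361 -1.894 -4.912
endloop
endfacet

endsolid


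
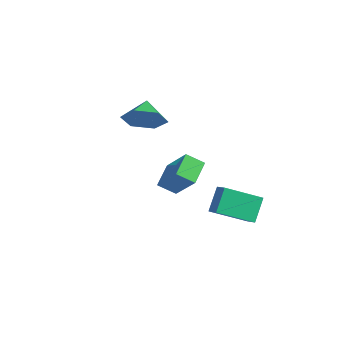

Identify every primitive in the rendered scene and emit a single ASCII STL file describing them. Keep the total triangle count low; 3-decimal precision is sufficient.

solid 
facet normal -0.662 -0.546 0.514
outer loop
vertex 2.951 0.061 4.044
vertex 2.506 1.006 4.474
vertex 1.751 0.154 2.599
endloop
endfacet
facet normal 0.393 -0.837 -0.381
outer loop
vertex 2.334 0.634 2.146
vertex 2.951 0.061 4.044
vertex 1.751 0.154 2.599
endloop
endfacet
facet normal -0.662 -0.545 0.514
outer loop
vertex 1.751 0.154 2.599
vertex 2.506 1.006 4.474
vertex 1.307 1.1 3.029
endloop
endfacet
facet normal -0.638 0.050 -0.768
outer loop
vertex 1.307 1.1 3.029
vertex 2.334 0.634 2.146
vertex 1.751 0.154 2.599
endloop
endfacet
facet normal 0.638 -0.049 0.769
outer loop
vertex 2.951 0.061 4.044
vertex 3.089 1.486 4.021
vertex 2.506 1.006 4.474
endloop
endfacet
facet normal 0.393 -0.837 -0.380
outer loop
vertex 3.533 0.54 3.591
vertex 2.951 0.061 4.044
vertex 2.334 0.634 2.146
endloop
endfacet
facet normal 0.638 -0.049 0.768
outer loop
vertex 3.533 0.54 3.591
vertex 3.089 1.486 4.021
vertex 2.951 0.061 4.044
endloop
endfacet
facet normal -0.393 0.837 0.381
outer loop
vertex 2.506 1.006 4.474
vertex 3.089 1.486 4.021
vertex 1.307 1.1 3.029
endloop
endfacet
facet normal -0.638 0.049 -0.768
outer loop
vertex 1.889 1.579 2.576
vertex 2.334 0.634 2.146
vertex 1.307 1.1 3.029
endloop
endfacet
facet normal -0.393 0.837 0.380
outer loop
vertex 1.307 1.1 3.029
vertex 3.089 1.486 4.021
vertex 1.889 1.579 2.576
endloop
endfacet
facet normal 0.662 0.546 -0.514
outer loop
vertex 1.889 1.579 2.576
vertex 3.533 0.54 3.591
vertex 2.334 0.634 2.146
endloop
endfacet
facet normal 0.662 0.545 -0.515
outer loop
vertex 3.089 1.486 4.021
vertex 3.533 0.54 3.591
vertex 1.889 1.579 2.576
endloop
endfacet
facet normal -0.538 -0.717 0.443
outer loop
vertex 3.068 2.156 0.543
vertex 2.714 2.972 1.435
vertex 2.424 2.364 0.098
endloop
endfacet
facet normal 0.280 -0.648 -0.708
outer loop
vertex 3.386 3.648 -0.695
vertex 3.068 2.156 0.543
vertex 2.424 2.364 0.098
endloop
endfacet
facet normal -0.538 -0.717 0.443
outer loop
vertex 2.424 2.364 0.098
vertex 2.714 2.972 1.435
vertex 2.07 3.18 0.99
endloop
endfacet
facet normal -0.795 0.256 -0.550
outer loop
vertex 2.07 3.18 0.99
vertex 3.386 3.648 -0.695
vertex 2.424 2.364 0.098
endloop
endfacet
facet normal 0.795 -0.256 0.550
outer loop
vertex 3.068 2.156 0.543
vertex 3.676 4.256 0.642
vertex 2.714 2.972 1.435
endloop
endfacet
facet normal 0.280 -0.648 -0.708
outer loop
vertex 4.03 3.44 -0.25
vertex 3.068 2.156 0.543
vertex 3.386 3.648 -0.695
endloop
endfacet
facet normal 0.795 -0.256 0.550
outer loop
vertex 4.03 3.44 -0.25
vertex 3.676 4.256 0.642
vertex 3.068 2.156 0.543
endloop
endfacet
facet normal -0.280 0.648 0.708
outer loop
vertex 2.714 2.972 1.435
vertex 3.676 4.256 0.642
vertex 2.07 3.18 0.99
endloop
endfacet
facet normal -0.795 0.256 -0.550
outer loop
vertex 3.032 4.464 0.197
vertex 3.386 3.648 -0.695
vertex 2.07 3.18 0.99
endloop
endfacet
facet normal -0.280 0.648 0.708
outer loop
vertex 2.07 3.18 0.99
vertex 3.676 4.256 0.642
vertex 3.032 4.464 0.197
endloop
endfacet
facet normal 0.538 0.717 -0.443
outer loop
vertex 3.032 4.464 0.197
vertex 4.03 3.44 -0.25
vertex 3.386 3.648 -0.695
endloop
endfacet
facet normal 0.538 0.717 -0.443
outer loop
vertex 3.676 4.256 0.642
vertex 4.03 3.44 -0.25
vertex 3.032 4.464 0.197
endloop
endfacet
facet normal 0.594 -0.678 -0.433
outer loop
vertex -1.43 3.123 3.727
vertex -2.13 2.974 3.0
vertex -1.41 3.685 2.875
endloop
endfacet
facet normal 0.259 0.803 0.536
outer loop
vertex -1.43 3.123 3.727
vertex -1.41 3.685 2.875
vertex -2.79 3.726 3.48
endloop
endfacet
facet normal 0.595 -0.678 -0.432
outer loop
vertex -1.41 3.685 2.875
vertex -2.13 2.974 3.0
vertex -2.109 3.535 2.148
endloop
endfacet
facet normal -0.042 0.986 -0.163
outer loop
vertex -1.41 3.685 2.875
vertex -2.109 3.535 2.148
vertex -2.79 3.726 3.48
endloop
endfacet
facet normal 0.594 -0.678 -0.432
outer loop
vertex -2.109 3.535 2.148
vertex -2.13 2.974 3.0
vertex -2.83 2.824 2.273
endloop
endfacet
facet normal -0.671 0.605 -0.430
outer loop
vertex -2.109 3.535 2.148
vertex -2.83 2.824 2.273
vertex -2.79 3.726 3.48
endloop
endfacet
facet normal 0.594 -0.678 -0.432
outer loop
vertex -2.83 2.824 2.273
vertex -2.13 2.974 3.0
vertex -2.851 2.263 3.125
endloop
endfacet
facet normal -0.999 0.041 0.002
outer loop
vertex -2.83 2.824 2.273
vertex -2.851 2.263 3.125
vertex -2.79 3.726 3.48
endloop
endfacet
facet normal 0.594 -0.678 -0.432
outer loop
vertex -2.851 2.263 3.125
vertex -2.13 2.974 3.0
vertex -2.151 2.413 3.852
endloop
endfacet
facet normal -0.698 -0.141 0.702
outer loop
vertex -2.851 2.263 3.125
vertex -2.151 2.413 3.852
vertex -2.79 3.726 3.48
endloop
endfacet
facet normal 0.594 -0.679 -0.432
outer loop
vertex -2.151 2.413 3.852
vertex -2.13 2.974 3.0
vertex -1.43 3.123 3.727
endloop
endfacet
facet normal -0.069 0.241 0.968
outer loop
vertex -2.151 2.413 3.852
vertex -1.43 3.123 3.727
vertex -2.79 3.726 3.48
endloop
endfacet

endsolid


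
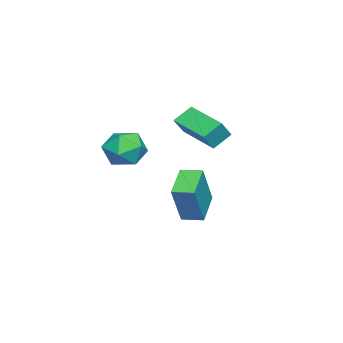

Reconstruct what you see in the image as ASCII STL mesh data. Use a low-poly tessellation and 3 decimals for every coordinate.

solid 
facet normal -0.891 -0.066 0.449
outer loop
vertex -2.422 1.784 0.095
vertex -2.46 2.77 0.165
vertex -3.404 1.883 -1.837
endloop
endfacet
facet normal 0.038 -0.997 -0.071
outer loop
vertex -1.96 1.99 -2.565
vertex -2.422 1.784 0.095
vertex -3.404 1.883 -1.837
endloop
endfacet
facet normal -0.891 -0.066 0.449
outer loop
vertex -3.404 1.883 -1.837
vertex -2.46 2.77 0.165
vertex -3.442 2.869 -1.767
endloop
endfacet
facet normal -0.452 0.046 -0.891
outer loop
vertex -3.442 2.869 -1.767
vertex -1.96 1.99 -2.565
vertex -3.404 1.883 -1.837
endloop
endfacet
facet normal 0.452 -0.046 0.891
outer loop
vertex -2.422 1.784 0.095
vertex -1.016 2.877 -0.563
vertex -2.46 2.77 0.165
endloop
endfacet
facet normal 0.038 -0.997 -0.071
outer loop
vertex -0.978 1.891 -0.633
vertex -2.422 1.784 0.095
vertex -1.96 1.99 -2.565
endloop
endfacet
facet normal 0.452 -0.046 0.891
outer loop
vertex -0.978 1.891 -0.633
vertex -1.016 2.877 -0.563
vertex -2.422 1.784 0.095
endloop
endfacet
facet normal -0.038 0.997 0.071
outer loop
vertex -2.46 2.77 0.165
vertex -1.016 2.877 -0.563
vertex -3.442 2.869 -1.767
endloop
endfacet
facet normal -0.452 0.046 -0.891
outer loop
vertex -1.998 2.976 -2.495
vertex -1.96 1.99 -2.565
vertex -3.442 2.869 -1.767
endloop
endfacet
facet normal -0.038 0.997 0.071
outer loop
vertex -3.442 2.869 -1.767
vertex -1.016 2.877 -0.563
vertex -1.998 2.976 -2.495
endloop
endfacet
facet normal 0.891 0.066 -0.449
outer loop
vertex -1.998 2.976 -2.495
vertex -0.978 1.891 -0.633
vertex -1.96 1.99 -2.565
endloop
endfacet
facet normal 0.891 0.066 -0.449
outer loop
vertex -1.016 2.877 -0.563
vertex -0.978 1.891 -0.633
vertex -1.998 2.976 -2.495
endloop
endfacet
facet normal -0.596 0.213 -0.774
outer loop
vertex -1.58 2.971 3.467
vertex -0.505 4.59 3.086
vertex -0.976 2.426 2.852
endloop
endfacet
facet normal -0.543 -0.818 0.191
outer loop
vertex -0.375 2.21 3.634
vertex -1.58 2.971 3.467
vertex -0.976 2.426 2.852
endloop
endfacet
facet normal -0.596 0.213 -0.774
outer loop
vertex -0.976 2.426 2.852
vertex -0.505 4.59 3.086
vertex 0.099 4.044 2.471
endloop
endfacet
facet normal 0.592 -0.535 -0.603
outer loop
vertex 0.099 4.044 2.471
vertex -0.375 2.21 3.634
vertex -0.976 2.426 2.852
endloop
endfacet
facet normal -0.592 0.535 0.603
outer loop
vertex -1.58 2.971 3.467
vertex 0.096 4.374 3.868
vertex -0.505 4.59 3.086
endloop
endfacet
facet normal -0.543 -0.817 0.193
outer loop
vertex -0.979 2.756 4.249
vertex -1.58 2.971 3.467
vertex -0.375 2.21 3.634
endloop
endfacet
facet normal -0.592 0.535 0.602
outer loop
vertex -0.979 2.756 4.249
vertex 0.096 4.374 3.868
vertex -1.58 2.971 3.467
endloop
endfacet
facet normal 0.543 0.817 -0.192
outer loop
vertex -0.505 4.59 3.086
vertex 0.096 4.374 3.868
vertex 0.099 4.044 2.471
endloop
endfacet
facet normal 0.592 -0.535 -0.602
outer loop
vertex 0.7 3.829 3.253
vertex -0.375 2.21 3.634
vertex 0.099 4.044 2.471
endloop
endfacet
facet normal 0.542 0.818 -0.192
outer loop
vertex 0.099 4.044 2.471
vertex 0.096 4.374 3.868
vertex 0.7 3.829 3.253
endloop
endfacet
facet normal 0.596 -0.213 0.774
outer loop
vertex 0.7 3.829 3.253
vertex -0.979 2.756 4.249
vertex -0.375 2.21 3.634
endloop
endfacet
facet normal 0.596 -0.213 0.774
outer loop
vertex 0.096 4.374 3.868
vertex -0.979 2.756 4.249
vertex 0.7 3.829 3.253
endloop
endfacet
facet normal -0.738 -0.664 0.115
outer loop
vertex -0.366 0.391 2.187
vertex 0.246 -0.349 1.842
vertex 0.212 -0.138 2.839
endloop
endfacet
facet normal -0.794 -0.136 0.593
outer loop
vertex -0.366 0.391 2.187
vertex 0.212 -0.138 2.839
vertex 0.118 0.872 2.945
endloop
endfacet
facet normal -0.845 0.480 0.235
outer loop
vertex -0.366 0.391 2.187
vertex 0.118 0.872 2.945
vertex 0.093 1.285 2.012
endloop
endfacet
facet normal -0.822 0.331 -0.463
outer loop
vertex -0.366 0.391 2.187
vertex 0.093 1.285 2.012
vertex 0.172 0.53 1.331
endloop
endfacet
facet normal -0.756 -0.375 -0.536
outer loop
vertex -0.366 0.391 2.187
vertex 0.172 0.53 1.331
vertex 0.246 -0.349 1.842
endloop
endfacet
facet normal -0.191 -0.120 0.974
outer loop
vertex 0.118 0.872 2.945
vertex 0.212 -0.138 2.839
vertex 1.028 0.43 3.069
endloop
endfacet
facet normal -0.101 -0.974 0.203
outer loop
vertex 0.212 -0.138 2.839
vertex 0.246 -0.349 1.842
vertex 1.107 -0.325 2.388
endloop
endfacet
facet normal -0.130 -0.506 -0.852
outer loop
vertex 0.246 -0.349 1.842
vertex 0.172 0.53 1.331
vertex 1.082 0.088 1.455
endloop
endfacet
facet normal -0.237 0.637 -0.734
outer loop
vertex 0.172 0.53 1.331
vertex 0.093 1.285 2.012
vertex 0.988 1.098 1.561
endloop
endfacet
facet normal -0.275 0.876 0.395
outer loop
vertex 0.093 1.285 2.012
vertex 0.118 0.872 2.945
vertex 0.954 1.309 2.558
endloop
endfacet
facet normal 0.822 -0.331 0.463
outer loop
vertex 1.566 0.569 2.213
vertex 1.028 0.43 3.069
vertex 1.107 -0.325 2.388
endloop
endfacet
facet normal 0.845 -0.480 -0.235
outer loop
vertex 1.566 0.569 2.213
vertex 1.107 -0.325 2.388
vertex 1.082 0.088 1.455
endloop
endfacet
facet normal 0.794 0.136 -0.593
outer loop
vertex 1.566 0.569 2.213
vertex 1.082 0.088 1.455
vertex 0.988 1.098 1.561
endloop
endfacet
facet normal 0.738 0.664 -0.115
outer loop
vertex 1.566 0.569 2.213
vertex 0.988 1.098 1.561
vertex 0.954 1.309 2.558
endloop
endfacet
facet normal 0.756 0.375 0.536
outer loop
vertex 1.566 0.569 2.213
vertex 0.954 1.309 2.558
vertex 1.028 0.43 3.069
endloop
endfacet
facet normal 0.237 -0.637 0.734
outer loop
vertex 1.107 -0.325 2.388
vertex 1.028 0.43 3.069
vertex 0.212 -0.138 2.839
endloop
endfacet
facet normal 0.275 -0.876 -0.395
outer loop
vertex 1.082 0.088 1.455
vertex 1.107 -0.325 2.388
vertex 0.246 -0.349 1.842
endloop
endfacet
facet normal 0.191 0.120 -0.974
outer loop
vertex 0.988 1.098 1.561
vertex 1.082 0.088 1.455
vertex 0.172 0.53 1.331
endloop
endfacet
facet normal 0.101 0.974 -0.203
outer loop
vertex 0.954 1.309 2.558
vertex 0.988 1.098 1.561
vertex 0.093 1.285 2.012
endloop
endfacet
facet normal 0.130 0.506 0.852
outer loop
vertex 1.028 0.43 3.069
vertex 0.954 1.309 2.558
vertex 0.118 0.872 2.945
endloop
endfacet

endsolid
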